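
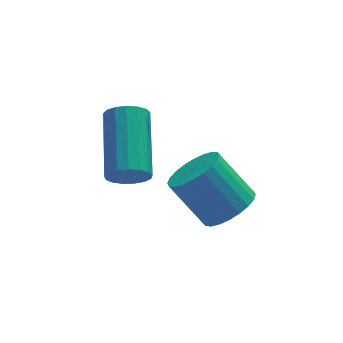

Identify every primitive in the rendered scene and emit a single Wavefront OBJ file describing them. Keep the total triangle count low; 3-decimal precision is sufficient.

v -3.626 -0.051 -1.565
v -3.389 -0.363 -1.06
v -2.996 1.539 -0.069
v -3.234 1.851 -0.575
v -3.145 -0.32 -1.24
v -2.752 1.582 -0.249
v -3.012 -0.215 -1.495
v -2.619 1.687 -0.504
v -3.019 -0.072 -1.766
v -2.626 1.83 -0.775
v -3.165 0.075 -1.991
v -2.773 1.977 -1
v -3.417 0.194 -2.118
v -3.025 2.096 -1.128
v -3.717 0.256 -2.119
v -3.324 2.158 -1.129
v -3.996 0.248 -1.993
v -3.604 2.15 -1.003
v -4.191 0.172 -1.769
v -3.798 2.074 -0.779
v -4.256 0.044 -1.498
v -3.863 1.946 -0.508
v -4.177 -0.105 -1.243
v -3.784 1.797 -0.252
v -3.971 -0.242 -1.061
v -3.579 1.66 -0.071
v -3.687 -0.335 -0.995
v -3.294 1.567 -0.005
v -0.704 0.39 -4.004
v -0.112 0.061 -3.442
v -0.963 0.761 -2.135
v -1.556 1.09 -2.696
v 0.027 0.367 -3.515
v -0.824 1.066 -2.207
v 0.055 0.676 -3.662
v -0.797 1.375 -2.355
v -0.033 0.941 -3.861
v -0.884 1.641 -2.554
v -0.223 1.123 -4.082
v -1.074 1.822 -2.775
v -0.486 1.193 -4.291
v -1.338 1.892 -2.983
v -0.783 1.141 -4.456
v -1.634 1.84 -3.149
v -1.067 0.975 -4.553
v -1.919 1.674 -3.245
v -1.297 0.719 -4.565
v -2.148 1.419 -3.258
v -1.436 0.414 -4.493
v -2.287 1.113 -3.185
v -1.463 0.105 -4.345
v -2.315 0.804 -3.038
v -1.376 -0.161 -4.146
v -2.227 0.539 -2.839
v -1.186 -0.342 -3.925
v -2.037 0.357 -2.618
v -0.922 -0.412 -3.717
v -1.774 0.287 -2.409
v -0.626 -0.36 -3.551
v -1.477 0.339 -2.244
v -0.341 -0.194 -3.455
v -1.193 0.505 -2.147
f 2 1 5
f 2 5 3
f 3 5 6
f 3 6 4
f 5 1 7
f 5 7 6
f 6 7 8
f 6 8 4
f 7 1 9
f 7 9 8
f 8 9 10
f 8 10 4
f 9 1 11
f 9 11 10
f 10 11 12
f 10 12 4
f 11 1 13
f 11 13 12
f 12 13 14
f 12 14 4
f 13 1 15
f 13 15 14
f 14 15 16
f 14 16 4
f 15 1 17
f 15 17 16
f 16 17 18
f 16 18 4
f 17 1 19
f 17 19 18
f 18 19 20
f 18 20 4
f 19 1 21
f 19 21 20
f 20 21 22
f 20 22 4
f 21 1 23
f 21 23 22
f 22 23 24
f 22 24 4
f 23 1 25
f 23 25 24
f 24 25 26
f 24 26 4
f 25 1 27
f 25 27 26
f 26 27 28
f 26 28 4
f 27 1 2
f 27 2 28
f 28 2 3
f 28 3 4
f 30 29 33
f 30 33 31
f 31 33 34
f 31 34 32
f 33 29 35
f 33 35 34
f 34 35 36
f 34 36 32
f 35 29 37
f 35 37 36
f 36 37 38
f 36 38 32
f 37 29 39
f 37 39 38
f 38 39 40
f 38 40 32
f 39 29 41
f 39 41 40
f 40 41 42
f 40 42 32
f 41 29 43
f 41 43 42
f 42 43 44
f 42 44 32
f 43 29 45
f 43 45 44
f 44 45 46
f 44 46 32
f 45 29 47
f 45 47 46
f 46 47 48
f 46 48 32
f 47 29 49
f 47 49 48
f 48 49 50
f 48 50 32
f 49 29 51
f 49 51 50
f 50 51 52
f 50 52 32
f 51 29 53
f 51 53 52
f 52 53 54
f 52 54 32
f 53 29 55
f 53 55 54
f 54 55 56
f 54 56 32
f 55 29 57
f 55 57 56
f 56 57 58
f 56 58 32
f 57 29 59
f 57 59 58
f 58 59 60
f 58 60 32
f 59 29 61
f 59 61 60
f 60 61 62
f 60 62 32
f 61 29 30
f 61 30 62
f 62 30 31
f 62 31 32



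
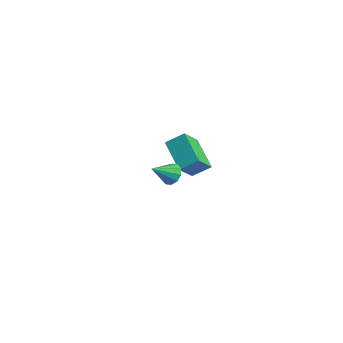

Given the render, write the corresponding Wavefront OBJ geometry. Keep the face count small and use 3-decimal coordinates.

v -5.321 0.744 -4.014
v -4.909 1.618 -3.355
v -3.578 0.791 -5.165
v -3.166 1.666 -4.506
v -4.714 -0.206 -3.134
v -4.302 0.669 -2.475
v -2.971 -0.158 -4.285
v -2.559 0.716 -3.626
v 2.108 -2.582 -1.832
v 2.425 -2.248 -1.374
v 2.312 -3.658 -1.188
v 2.037 -2.26 -1.272
v 1.675 -2.396 -1.383
v 1.479 -2.603 -1.667
v 1.523 -2.802 -2.013
v 1.79 -2.917 -2.29
v 2.179 -2.904 -2.392
v 2.54 -2.768 -2.28
v 2.736 -2.562 -1.997
v 2.692 -2.363 -1.651
f 2 4 1
f 5 2 1
f 1 4 3
f 3 5 1
f 2 8 4
f 6 2 5
f 6 8 2
f 4 8 3
f 7 5 3
f 3 8 7
f 7 6 5
f 8 6 7
f 10 9 12
f 10 12 11
f 12 9 13
f 12 13 11
f 13 9 14
f 13 14 11
f 14 9 15
f 14 15 11
f 15 9 16
f 15 16 11
f 16 9 17
f 16 17 11
f 17 9 18
f 17 18 11
f 18 9 19
f 18 19 11
f 19 9 20
f 19 20 11
f 20 9 10
f 20 10 11



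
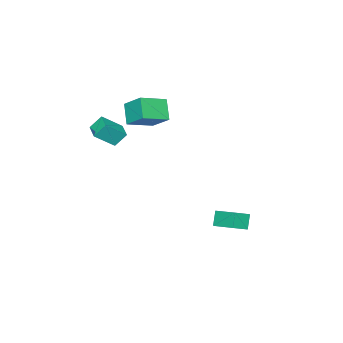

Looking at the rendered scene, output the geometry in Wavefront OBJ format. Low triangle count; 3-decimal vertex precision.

v -1.256 -3.644 0.222
v -1.707 -3.235 0.951
v -0.663 -2.843 0.139
v -1.114 -2.434 0.868
v -0.346 -4.226 1.112
v -0.797 -3.817 1.841
v 0.247 -3.425 1.029
v -0.204 -3.016 1.758
v -3.734 -2.922 0.179
v -4.372 -3.619 1.143
v -3.622 -1.746 1.103
v -4.26 -2.443 2.067
v -2.32 -3.477 0.713
v -2.958 -4.174 1.677
v -2.208 -2.301 1.637
v -2.846 -2.998 2.601
v -2.283 2.295 -3.396
v -2.117 3.645 -2.891
v -3.136 2.567 -3.841
v -2.97 3.916 -3.337
v -1.81 2.524 -4.163
v -1.644 3.873 -3.659
v -2.663 2.795 -4.609
v -2.497 4.145 -4.104
f 2 4 1
f 5 2 1
f 1 4 3
f 3 5 1
f 2 8 4
f 6 2 5
f 6 8 2
f 4 8 3
f 7 5 3
f 3 8 7
f 7 6 5
f 8 6 7
f 10 12 9
f 13 10 9
f 9 12 11
f 11 13 9
f 10 16 12
f 14 10 13
f 14 16 10
f 12 16 11
f 15 13 11
f 11 16 15
f 15 14 13
f 16 14 15
f 18 20 17
f 21 18 17
f 17 20 19
f 19 21 17
f 18 24 20
f 22 18 21
f 22 24 18
f 20 24 19
f 23 21 19
f 19 24 23
f 23 22 21
f 24 22 23



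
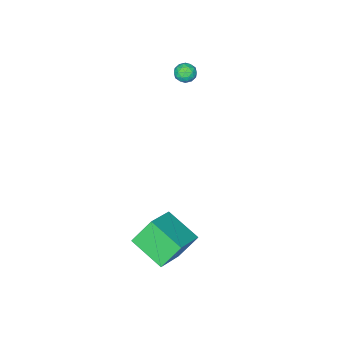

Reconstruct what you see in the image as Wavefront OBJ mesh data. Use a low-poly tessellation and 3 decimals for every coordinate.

v 1.385 2.858 -2.193
v 3.167 3.402 -1.247
v 1.233 4.828 -3.041
v 3.015 5.372 -2.095
v 2.285 2.328 -3.585
v 4.067 2.872 -2.639
v 2.133 4.298 -4.433
v 3.915 4.842 -3.487
v -3.638 -0.952 2.672
v -3.332 -1.292 3.151
v -4.588 -1.248 3.069
v -4.282 -1.588 3.548
v -4.259 -0.926 3.545
v -3.671 -0.743 3.299
v -4.249 -1.797 2.921
v -3.661 -1.614 2.675
v -3.71 -1.814 3.305
v -3.716 -1.276 3.691
v -4.204 -1.264 2.529
v -4.21 -0.726 2.915
v -3.401 -1.097 2.876
v -4.519 -1.443 3.344
v -4.505 -1.054 3.341
v -4.325 -1.254 3.623
v -3.601 -0.774 2.964
v -3.421 -0.973 3.245
v -3.966 -0.758 3.477
v -4.499 -1.567 2.975
v -4.319 -1.766 3.256
v -3.595 -1.286 2.597
v -3.415 -1.486 2.879
v -3.954 -1.782 2.743
v -3.444 -1.603 3.249
v -4.002 -1.777 3.482
v -3.983 -1.9 3.113
v -3.637 -1.792 2.969
v -3.447 -1.286 3.475
v -4.006 -1.46 3.709
v -3.992 -1.071 3.707
v -3.647 -0.964 3.563
v -3.669 -1.593 3.566
v -3.914 -1.08 2.511
v -4.473 -1.254 2.745
v -4.273 -1.576 2.657
v -3.928 -1.469 2.513
v -3.918 -0.763 2.738
v -4.476 -0.937 2.971
v -4.283 -0.748 3.251
v -3.937 -0.64 3.107
v -4.251 -0.947 2.654
f 2 4 1
f 5 2 1
f 1 4 3
f 3 5 1
f 2 8 4
f 6 2 5
f 6 8 2
f 4 8 3
f 7 5 3
f 3 8 7
f 7 6 5
f 8 6 7
f 9 46 25
f 46 20 49
f 25 49 14
f 46 49 25
f 9 25 21
f 25 14 26
f 21 26 10
f 25 26 21
f 9 21 30
f 21 10 31
f 30 31 16
f 21 31 30
f 9 30 42
f 30 16 45
f 42 45 19
f 30 45 42
f 9 42 46
f 42 19 50
f 46 50 20
f 42 50 46
f 10 26 37
f 26 14 40
f 37 40 18
f 26 40 37
f 14 49 27
f 49 20 48
f 27 48 13
f 49 48 27
f 20 50 47
f 50 19 43
f 47 43 11
f 50 43 47
f 19 45 44
f 45 16 32
f 44 32 15
f 45 32 44
f 16 31 36
f 31 10 33
f 36 33 17
f 31 33 36
f 12 38 24
f 38 18 39
f 24 39 13
f 38 39 24
f 12 24 22
f 24 13 23
f 22 23 11
f 24 23 22
f 12 22 29
f 22 11 28
f 29 28 15
f 22 28 29
f 12 29 34
f 29 15 35
f 34 35 17
f 29 35 34
f 12 34 38
f 34 17 41
f 38 41 18
f 34 41 38
f 13 39 27
f 39 18 40
f 27 40 14
f 39 40 27
f 11 23 47
f 23 13 48
f 47 48 20
f 23 48 47
f 15 28 44
f 28 11 43
f 44 43 19
f 28 43 44
f 17 35 36
f 35 15 32
f 36 32 16
f 35 32 36
f 18 41 37
f 41 17 33
f 37 33 10
f 41 33 37



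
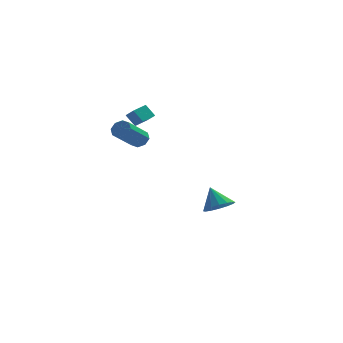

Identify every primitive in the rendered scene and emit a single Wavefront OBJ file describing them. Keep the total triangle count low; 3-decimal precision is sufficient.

v 3.493 2.934 -3.86
v 4.224 3.509 -3.839
v 2.947 3.586 -2.66
v 3.896 3.734 -4.111
v 3.46 3.745 -4.315
v 3.033 3.538 -4.397
v 2.729 3.17 -4.335
v 2.63 2.739 -4.146
v 2.762 2.36 -3.88
v 3.089 2.135 -3.609
v 3.525 2.124 -3.405
v 3.952 2.33 -3.323
v 4.256 2.698 -3.384
v 4.356 3.13 -3.573
v -0.368 -2.28 2.859
v -0.041 -2.704 2.611
v -0.865 -3.984 3.713
v -1.192 -3.56 3.961
v 0.158 -2.521 2.972
v -0.666 -3.801 4.075
v 0.05 -2.197 3.267
v -0.774 -3.477 4.37
v -0.304 -1.921 3.323
v -1.128 -3.202 4.425
v -0.695 -1.856 3.107
v -1.519 -3.136 4.209
v -0.894 -2.039 2.745
v -1.718 -3.319 3.848
v -0.786 -2.363 2.45
v -1.61 -3.643 3.553
v -0.432 -2.638 2.395
v -1.256 -3.919 3.497
v -0.671 3.086 2.36
v -1.198 3.311 3.067
v -1.139 3.57 1.857
v -1.665 3.796 2.564
v -0.075 3.864 2.556
v -0.601 4.09 3.263
v -0.542 4.349 2.053
v -1.069 4.574 2.76
f 2 1 4
f 2 4 3
f 4 1 5
f 4 5 3
f 5 1 6
f 5 6 3
f 6 1 7
f 6 7 3
f 7 1 8
f 7 8 3
f 8 1 9
f 8 9 3
f 9 1 10
f 9 10 3
f 10 1 11
f 10 11 3
f 11 1 12
f 11 12 3
f 12 1 13
f 12 13 3
f 13 1 14
f 13 14 3
f 14 1 2
f 14 2 3
f 16 15 19
f 16 19 17
f 17 19 20
f 17 20 18
f 19 15 21
f 19 21 20
f 20 21 22
f 20 22 18
f 21 15 23
f 21 23 22
f 22 23 24
f 22 24 18
f 23 15 25
f 23 25 24
f 24 25 26
f 24 26 18
f 25 15 27
f 25 27 26
f 26 27 28
f 26 28 18
f 27 15 29
f 27 29 28
f 28 29 30
f 28 30 18
f 29 15 31
f 29 31 30
f 30 31 32
f 30 32 18
f 31 15 16
f 31 16 32
f 32 16 17
f 32 17 18
f 34 36 33
f 37 34 33
f 33 36 35
f 35 37 33
f 34 40 36
f 38 34 37
f 38 40 34
f 36 40 35
f 39 37 35
f 35 40 39
f 39 38 37
f 40 38 39



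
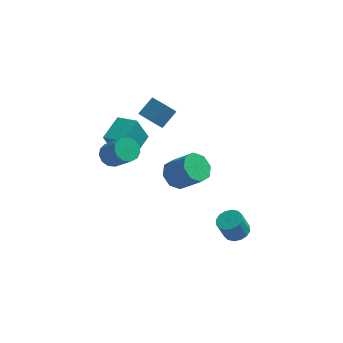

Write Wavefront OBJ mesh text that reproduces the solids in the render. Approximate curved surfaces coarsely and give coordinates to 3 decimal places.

v -4.276 2.632 -1.284
v -4.878 2.316 0.361
v -3.671 4.179 -0.766
v -4.273 3.862 0.88
v -3.087 2.058 -0.96
v -3.689 1.741 0.686
v -2.482 3.604 -0.441
v -3.084 3.288 1.204
v 3.234 -3.363 -1.736
v 3.815 -3.838 -1.621
v 3.408 -4.053 -0.448
v 2.826 -3.577 -0.564
v 3.949 -3.485 -1.51
v 3.542 -3.699 -0.338
v 3.891 -3.099 -1.46
v 3.483 -3.314 -0.287
v 3.656 -2.784 -1.484
v 3.249 -2.998 -0.311
v 3.309 -2.624 -1.575
v 2.902 -2.838 -0.402
v 2.941 -2.662 -1.71
v 2.534 -2.876 -0.537
v 2.652 -2.887 -1.852
v 2.245 -3.102 -0.679
v 2.518 -3.241 -1.962
v 2.111 -3.455 -0.79
v 2.577 -3.626 -2.013
v 2.169 -3.841 -0.84
v 2.811 -3.942 -1.989
v 2.404 -4.156 -0.816
v 3.158 -4.102 -1.898
v 2.751 -4.316 -0.725
v 3.526 -4.064 -1.763
v 3.119 -4.278 -0.59
v -0.863 3.393 -3.585
v -0.166 4.008 -4.005
v 1.1 3.482 -2.676
v 0.403 2.867 -2.255
v -0.591 4.368 -3.458
v 0.675 3.842 -2.129
v -1.176 4.157 -2.986
v 0.091 3.631 -1.656
v -1.577 3.498 -2.864
v -0.31 2.973 -1.534
v -1.56 2.778 -3.164
v -0.294 2.252 -1.835
v -1.135 2.418 -3.711
v 0.131 1.892 -2.382
v -0.551 2.629 -4.184
v 0.716 2.103 -2.854
v -0.15 3.287 -4.306
v 1.117 2.762 -2.976
v -3.892 -0.692 1.653
v -3.23 -0.479 1.28
v -2.245 -1.274 2.574
v -2.908 -1.488 2.947
v -3.329 -0.147 1.559
v -2.344 -0.942 2.853
v -3.607 0.012 1.869
v -2.622 -0.783 3.162
v -3.976 -0.053 2.109
v -2.991 -0.848 3.403
v -4.318 -0.321 2.205
v -3.333 -1.116 3.499
v -4.525 -0.707 2.126
v -3.54 -1.502 3.42
v -4.531 -1.088 1.896
v -3.546 -1.883 3.19
v -4.335 -1.344 1.59
v -3.35 -2.139 2.883
v -3.998 -1.393 1.303
v -3.013 -2.188 2.597
v -3.627 -1.219 1.128
v -2.642 -2.014 2.421
v -3.341 -0.879 1.119
v -2.356 -1.674 2.413
v -2.667 1.098 3.785
v -2.008 1.902 4.567
v -2.053 1.34 3.02
v -1.395 2.143 3.802
v -1.865 0.117 4.118
v -1.207 0.92 4.9
v -1.252 0.358 3.353
v -0.593 1.162 4.135
f 2 4 1
f 5 2 1
f 1 4 3
f 3 5 1
f 2 8 4
f 6 2 5
f 6 8 2
f 4 8 3
f 7 5 3
f 3 8 7
f 7 6 5
f 8 6 7
f 10 9 13
f 10 13 11
f 11 13 14
f 11 14 12
f 13 9 15
f 13 15 14
f 14 15 16
f 14 16 12
f 15 9 17
f 15 17 16
f 16 17 18
f 16 18 12
f 17 9 19
f 17 19 18
f 18 19 20
f 18 20 12
f 19 9 21
f 19 21 20
f 20 21 22
f 20 22 12
f 21 9 23
f 21 23 22
f 22 23 24
f 22 24 12
f 23 9 25
f 23 25 24
f 24 25 26
f 24 26 12
f 25 9 27
f 25 27 26
f 26 27 28
f 26 28 12
f 27 9 29
f 27 29 28
f 28 29 30
f 28 30 12
f 29 9 31
f 29 31 30
f 30 31 32
f 30 32 12
f 31 9 33
f 31 33 32
f 32 33 34
f 32 34 12
f 33 9 10
f 33 10 34
f 34 10 11
f 34 11 12
f 36 35 39
f 36 39 37
f 37 39 40
f 37 40 38
f 39 35 41
f 39 41 40
f 40 41 42
f 40 42 38
f 41 35 43
f 41 43 42
f 42 43 44
f 42 44 38
f 43 35 45
f 43 45 44
f 44 45 46
f 44 46 38
f 45 35 47
f 45 47 46
f 46 47 48
f 46 48 38
f 47 35 49
f 47 49 48
f 48 49 50
f 48 50 38
f 49 35 51
f 49 51 50
f 50 51 52
f 50 52 38
f 51 35 36
f 51 36 52
f 52 36 37
f 52 37 38
f 54 53 57
f 54 57 55
f 55 57 58
f 55 58 56
f 57 53 59
f 57 59 58
f 58 59 60
f 58 60 56
f 59 53 61
f 59 61 60
f 60 61 62
f 60 62 56
f 61 53 63
f 61 63 62
f 62 63 64
f 62 64 56
f 63 53 65
f 63 65 64
f 64 65 66
f 64 66 56
f 65 53 67
f 65 67 66
f 66 67 68
f 66 68 56
f 67 53 69
f 67 69 68
f 68 69 70
f 68 70 56
f 69 53 71
f 69 71 70
f 70 71 72
f 70 72 56
f 71 53 73
f 71 73 72
f 72 73 74
f 72 74 56
f 73 53 75
f 73 75 74
f 74 75 76
f 74 76 56
f 75 53 54
f 75 54 76
f 76 54 55
f 76 55 56
f 78 80 77
f 81 78 77
f 77 80 79
f 79 81 77
f 78 84 80
f 82 78 81
f 82 84 78
f 80 84 79
f 83 81 79
f 79 84 83
f 83 82 81
f 84 82 83



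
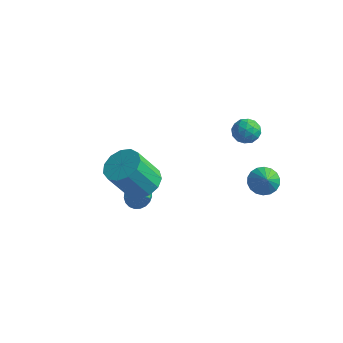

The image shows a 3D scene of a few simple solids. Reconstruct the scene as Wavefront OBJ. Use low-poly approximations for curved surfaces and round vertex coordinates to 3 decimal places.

v -2.535 0.428 -3.892
v -3.579 -0.055 -2.898
v -2.916 1.536 -3.753
v -3.96 1.053 -2.759
v -1.74 0.587 -2.981
v -2.784 0.104 -1.987
v -2.121 1.695 -2.842
v -3.165 1.212 -1.848
v 2.528 2.273 1.899
v 3.06 2.821 2.134
v 2.9 1.499 2.866
v 3.432 2.047 3.101
v 2.65 2.188 3.184
v 2.42 2.666 2.586
v 3.54 1.654 2.414
v 3.31 2.132 1.816
v 3.685 2.439 2.452
v 3.135 2.769 2.928
v 2.825 1.551 2.072
v 2.275 1.881 2.548
v 2.761 2.615 1.932
v 3.199 1.705 3.068
v 2.739 1.788 3.117
v 3.051 2.11 3.255
v 2.385 2.524 2.198
v 2.698 2.846 2.336
v 2.456 2.474 2.953
v 3.262 1.474 2.664
v 3.575 1.796 2.802
v 2.909 2.21 1.745
v 3.221 2.532 1.883
v 3.504 1.846 2.047
v 3.442 2.713 2.257
v 3.66 2.258 2.825
v 3.724 2.026 2.421
v 3.589 2.308 2.07
v 3.118 2.906 2.536
v 3.337 2.452 3.105
v 2.877 2.534 3.153
v 2.742 2.815 2.802
v 3.486 2.682 2.723
v 2.623 1.868 1.895
v 2.842 1.414 2.464
v 3.218 1.505 2.198
v 3.083 1.786 1.847
v 2.3 2.062 2.175
v 2.518 1.607 2.743
v 2.371 2.012 2.93
v 2.236 2.294 2.579
v 2.474 1.638 2.277
v -1.724 -0.698 -2.899
v -1.401 -0.993 -3.604
v -0.716 -1.162 -2.241
v -1.264 -0.676 -3.589
v -1.208 -0.363 -3.455
v -1.24 -0.108 -3.225
v -1.357 0.045 -2.938
v -1.537 0.07 -2.645
v -1.749 -0.039 -2.395
v -1.957 -0.261 -2.233
v -2.125 -0.559 -2.185
v -2.223 -0.88 -2.261
v -2.236 -1.171 -2.447
v -2.16 -1.38 -2.711
v -2.008 -1.47 -3.008
v -1.808 -1.428 -3.285
v -1.593 -1.259 -3.496
v -0.405 -2.283 0.222
v 0.076 -1.49 0.775
v -0.633 -2.324 2.59
v -1.115 -3.117 2.038
v -0.485 -1.293 0.646
v -1.194 -2.127 2.461
v -1.021 -1.41 0.383
v -1.73 -2.244 2.198
v -1.361 -1.805 0.068
v -2.071 -2.638 1.884
v -1.398 -2.351 -0.197
v -2.108 -3.185 1.618
v -1.12 -2.876 -0.329
v -1.83 -3.71 1.486
v -0.615 -3.213 -0.286
v -1.324 -4.046 1.529
v -0.043 -3.254 -0.082
v -0.753 -4.088 1.733
v 0.414 -2.987 0.219
v -0.296 -3.821 2.034
v 0.61 -2.497 0.521
v -0.099 -3.331 2.336
v 0.485 -1.939 0.728
v -0.225 -2.773 2.544
v 3.248 3.738 -2.873
v 4.028 4.076 -3.1
v 3.772 3.122 -1.987
v 3.893 4.336 -2.84
v 3.63 4.477 -2.586
v 3.291 4.472 -2.39
v 2.944 4.321 -2.289
v 2.657 4.055 -2.304
v 2.487 3.726 -2.432
v 2.468 3.4 -2.647
v 2.603 3.14 -2.907
v 2.866 2.999 -3.161
v 3.205 3.004 -3.357
v 3.552 3.154 -3.458
v 3.839 3.42 -3.443
v 4.009 3.749 -3.315
f 2 4 1
f 5 2 1
f 1 4 3
f 3 5 1
f 2 8 4
f 6 2 5
f 6 8 2
f 4 8 3
f 7 5 3
f 3 8 7
f 7 6 5
f 8 6 7
f 9 46 25
f 46 20 49
f 25 49 14
f 46 49 25
f 9 25 21
f 25 14 26
f 21 26 10
f 25 26 21
f 9 21 30
f 21 10 31
f 30 31 16
f 21 31 30
f 9 30 42
f 30 16 45
f 42 45 19
f 30 45 42
f 9 42 46
f 42 19 50
f 46 50 20
f 42 50 46
f 10 26 37
f 26 14 40
f 37 40 18
f 26 40 37
f 14 49 27
f 49 20 48
f 27 48 13
f 49 48 27
f 20 50 47
f 50 19 43
f 47 43 11
f 50 43 47
f 19 45 44
f 45 16 32
f 44 32 15
f 45 32 44
f 16 31 36
f 31 10 33
f 36 33 17
f 31 33 36
f 12 38 24
f 38 18 39
f 24 39 13
f 38 39 24
f 12 24 22
f 24 13 23
f 22 23 11
f 24 23 22
f 12 22 29
f 22 11 28
f 29 28 15
f 22 28 29
f 12 29 34
f 29 15 35
f 34 35 17
f 29 35 34
f 12 34 38
f 34 17 41
f 38 41 18
f 34 41 38
f 13 39 27
f 39 18 40
f 27 40 14
f 39 40 27
f 11 23 47
f 23 13 48
f 47 48 20
f 23 48 47
f 15 28 44
f 28 11 43
f 44 43 19
f 28 43 44
f 17 35 36
f 35 15 32
f 36 32 16
f 35 32 36
f 18 41 37
f 41 17 33
f 37 33 10
f 41 33 37
f 52 51 54
f 52 54 53
f 54 51 55
f 54 55 53
f 55 51 56
f 55 56 53
f 56 51 57
f 56 57 53
f 57 51 58
f 57 58 53
f 58 51 59
f 58 59 53
f 59 51 60
f 59 60 53
f 60 51 61
f 60 61 53
f 61 51 62
f 61 62 53
f 62 51 63
f 62 63 53
f 63 51 64
f 63 64 53
f 64 51 65
f 64 65 53
f 65 51 66
f 65 66 53
f 66 51 67
f 66 67 53
f 67 51 52
f 67 52 53
f 69 68 72
f 69 72 70
f 70 72 73
f 70 73 71
f 72 68 74
f 72 74 73
f 73 74 75
f 73 75 71
f 74 68 76
f 74 76 75
f 75 76 77
f 75 77 71
f 76 68 78
f 76 78 77
f 77 78 79
f 77 79 71
f 78 68 80
f 78 80 79
f 79 80 81
f 79 81 71
f 80 68 82
f 80 82 81
f 81 82 83
f 81 83 71
f 82 68 84
f 82 84 83
f 83 84 85
f 83 85 71
f 84 68 86
f 84 86 85
f 85 86 87
f 85 87 71
f 86 68 88
f 86 88 87
f 87 88 89
f 87 89 71
f 88 68 90
f 88 90 89
f 89 90 91
f 89 91 71
f 90 68 69
f 90 69 91
f 91 69 70
f 91 70 71
f 93 92 95
f 93 95 94
f 95 92 96
f 95 96 94
f 96 92 97
f 96 97 94
f 97 92 98
f 97 98 94
f 98 92 99
f 98 99 94
f 99 92 100
f 99 100 94
f 100 92 101
f 100 101 94
f 101 92 102
f 101 102 94
f 102 92 103
f 102 103 94
f 103 92 104
f 103 104 94
f 104 92 105
f 104 105 94
f 105 92 106
f 105 106 94
f 106 92 107
f 106 107 94
f 107 92 93
f 107 93 94



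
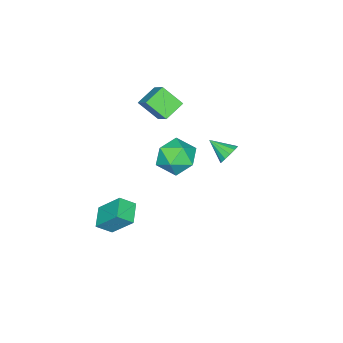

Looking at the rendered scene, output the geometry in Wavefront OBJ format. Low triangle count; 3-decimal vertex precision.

v 2.853 2.192 3.369
v 3.369 1.513 2.512
v 2.071 0.587 4.168
v 2.587 -0.092 3.311
v 3.272 0.448 4.149
v 3.755 1.44 3.655
v 1.685 0.66 3.025
v 2.168 1.652 2.531
v 2.648 0.567 2.299
v 3.628 0.435 2.994
v 1.812 1.665 3.686
v 2.792 1.533 4.381
v 1.23 3.315 3.62
v 1.613 3.621 4.091
v 1.35 2.145 4.28
v 1.25 3.651 4.211
v 0.88 3.575 4.142
v 0.622 3.416 3.908
v 0.557 3.225 3.582
v 0.706 3.063 3.268
v 1.02 2.981 3.066
v 1.402 3.006 3.039
v 1.729 3.128 3.197
v 1.897 3.31 3.489
v 1.854 3.494 3.822
v 2.497 -3.206 -4.107
v 3.118 -3.822 -3.457
v 2.282 -1.914 -2.676
v 2.903 -2.531 -2.026
v 3.597 -2.549 -4.534
v 4.218 -3.166 -3.884
v 3.382 -1.258 -3.103
v 4.003 -1.874 -2.453
v -1.733 -4.773 1.638
v -2.941 -4.539 2.24
v -1.999 -3.599 0.646
v -3.207 -3.365 1.248
v -0.933 -3.615 2.792
v -2.141 -3.381 3.394
v -1.199 -2.441 1.8
v -2.407 -2.207 2.402
f 1 12 6
f 1 6 2
f 1 2 8
f 1 8 11
f 1 11 12
f 2 6 10
f 6 12 5
f 12 11 3
f 11 8 7
f 8 2 9
f 4 10 5
f 4 5 3
f 4 3 7
f 4 7 9
f 4 9 10
f 5 10 6
f 3 5 12
f 7 3 11
f 9 7 8
f 10 9 2
f 14 13 16
f 14 16 15
f 16 13 17
f 16 17 15
f 17 13 18
f 17 18 15
f 18 13 19
f 18 19 15
f 19 13 20
f 19 20 15
f 20 13 21
f 20 21 15
f 21 13 22
f 21 22 15
f 22 13 23
f 22 23 15
f 23 13 24
f 23 24 15
f 24 13 25
f 24 25 15
f 25 13 14
f 25 14 15
f 27 29 26
f 30 27 26
f 26 29 28
f 28 30 26
f 27 33 29
f 31 27 30
f 31 33 27
f 29 33 28
f 32 30 28
f 28 33 32
f 32 31 30
f 33 31 32
f 35 37 34
f 38 35 34
f 34 37 36
f 36 38 34
f 35 41 37
f 39 35 38
f 39 41 35
f 37 41 36
f 40 38 36
f 36 41 40
f 40 39 38
f 41 39 40



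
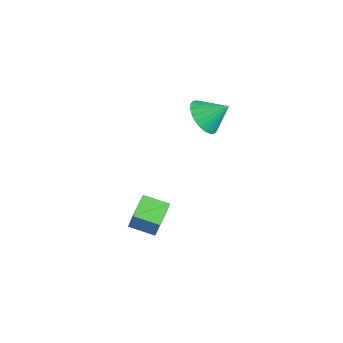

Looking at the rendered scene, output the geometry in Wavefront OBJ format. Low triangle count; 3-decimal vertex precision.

v 3.59 0.229 2.854
v 4.001 0.764 1.998
v 4.15 1.291 3.786
v 3.616 0.941 2.028
v 3.226 1.009 2.185
v 2.892 0.959 2.443
v 2.664 0.797 2.763
v 2.577 0.549 3.098
v 2.644 0.253 3.395
v 2.855 -0.047 3.61
v 3.178 -0.306 3.709
v 3.564 -0.482 3.679
v 3.953 -0.551 3.523
v 4.288 -0.5 3.264
v 4.516 -0.339 2.944
v 4.603 -0.091 2.609
v 4.536 0.206 2.312
v 4.324 0.506 2.097
v 3.995 -3.921 -4.07
v 4.258 -3.77 -3.064
v 2.646 -2.873 -3.874
v 2.908 -2.722 -2.869
v 4.812 -2.798 -4.451
v 5.074 -2.647 -3.446
v 3.462 -1.75 -4.256
v 3.725 -1.599 -3.25
f 2 1 4
f 2 4 3
f 4 1 5
f 4 5 3
f 5 1 6
f 5 6 3
f 6 1 7
f 6 7 3
f 7 1 8
f 7 8 3
f 8 1 9
f 8 9 3
f 9 1 10
f 9 10 3
f 10 1 11
f 10 11 3
f 11 1 12
f 11 12 3
f 12 1 13
f 12 13 3
f 13 1 14
f 13 14 3
f 14 1 15
f 14 15 3
f 15 1 16
f 15 16 3
f 16 1 17
f 16 17 3
f 17 1 18
f 17 18 3
f 18 1 2
f 18 2 3
f 20 22 19
f 23 20 19
f 19 22 21
f 21 23 19
f 20 26 22
f 24 20 23
f 24 26 20
f 22 26 21
f 25 23 21
f 21 26 25
f 25 24 23
f 26 24 25



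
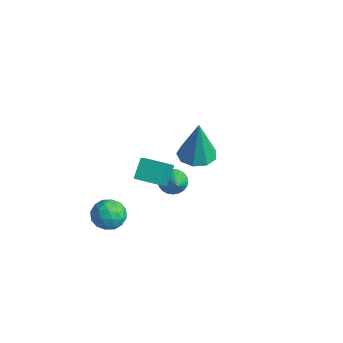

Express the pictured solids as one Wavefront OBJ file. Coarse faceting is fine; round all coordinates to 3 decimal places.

v 0.955 -0.325 1.18
v 1.227 -0.516 0.692
v 2.005 -0.875 1.98
v 1.319 -0.306 0.716
v 1.355 -0.099 0.81
v 1.33 0.073 0.96
v 1.249 0.185 1.144
v 1.122 0.219 1.334
v 0.97 0.17 1.5
v 0.816 0.046 1.617
v 0.683 -0.135 1.668
v 0.591 -0.345 1.644
v 0.555 -0.552 1.55
v 0.579 -0.724 1.399
v 0.661 -0.836 1.215
v 0.787 -0.87 1.026
v 0.939 -0.821 0.86
v 1.094 -0.697 0.743
v 1.191 -2.013 2.398
v 0.852 -1.454 3.101
v 2.101 -1.397 2.347
v 1.762 -0.838 3.05
v 1.598 -2.562 3.03
v 1.259 -2.003 3.733
v 2.508 -1.946 2.979
v 2.169 -1.387 3.682
v -2.468 3.266 -1.431
v -1.626 3.174 -1.504
v -2.292 3.234 0.631
v -1.763 3.738 -1.484
v -2.23 4.082 -1.439
v -2.808 4.044 -1.39
v -3.227 3.641 -1.361
v -3.291 3.063 -1.364
v -2.969 2.58 -1.399
v -2.413 2.418 -1.449
v -1.883 2.652 -1.49
v -1.595 -1.54 -1.264
v -1.205 -1.119 -1.788
v -1.595 -2.521 -2.052
v -1.205 -2.1 -2.576
v -0.856 -2.321 -1.917
v -0.856 -1.715 -1.43
v -1.944 -1.925 -2.41
v -1.944 -1.319 -1.923
v -1.42 -1.357 -2.497
v -0.747 -1.602 -2.192
v -2.053 -2.038 -1.648
v -1.38 -2.283 -1.343
v -1.4 -1.243 -1.457
v -1.4 -2.397 -2.383
v -1.195 -2.527 -1.996
v -0.965 -2.279 -2.304
v -1.195 -1.593 -1.246
v -0.965 -1.346 -1.554
v -0.76 -2.053 -1.63
v -1.835 -2.294 -2.286
v -1.605 -2.047 -2.594
v -1.835 -1.361 -1.536
v -1.605 -1.113 -1.844
v -2.04 -1.587 -2.21
v -1.297 -1.135 -2.182
v -1.297 -1.712 -2.645
v -1.732 -1.61 -2.547
v -1.732 -1.253 -2.261
v -0.902 -1.279 -2.002
v -0.902 -1.856 -2.466
v -0.697 -1.986 -2.078
v -0.696 -1.63 -1.792
v -1.028 -1.419 -2.419
v -1.898 -1.784 -1.374
v -1.898 -2.361 -1.838
v -2.104 -2.01 -2.048
v -2.103 -1.654 -1.762
v -1.503 -1.928 -1.195
v -1.503 -2.505 -1.658
v -1.068 -2.387 -1.579
v -1.068 -2.03 -1.293
v -1.772 -2.221 -1.421
f 2 1 4
f 2 4 3
f 4 1 5
f 4 5 3
f 5 1 6
f 5 6 3
f 6 1 7
f 6 7 3
f 7 1 8
f 7 8 3
f 8 1 9
f 8 9 3
f 9 1 10
f 9 10 3
f 10 1 11
f 10 11 3
f 11 1 12
f 11 12 3
f 12 1 13
f 12 13 3
f 13 1 14
f 13 14 3
f 14 1 15
f 14 15 3
f 15 1 16
f 15 16 3
f 16 1 17
f 16 17 3
f 17 1 18
f 17 18 3
f 18 1 2
f 18 2 3
f 20 22 19
f 23 20 19
f 19 22 21
f 21 23 19
f 20 26 22
f 24 20 23
f 24 26 20
f 22 26 21
f 25 23 21
f 21 26 25
f 25 24 23
f 26 24 25
f 28 27 30
f 28 30 29
f 30 27 31
f 30 31 29
f 31 27 32
f 31 32 29
f 32 27 33
f 32 33 29
f 33 27 34
f 33 34 29
f 34 27 35
f 34 35 29
f 35 27 36
f 35 36 29
f 36 27 37
f 36 37 29
f 37 27 28
f 37 28 29
f 38 75 54
f 75 49 78
f 54 78 43
f 75 78 54
f 38 54 50
f 54 43 55
f 50 55 39
f 54 55 50
f 38 50 59
f 50 39 60
f 59 60 45
f 50 60 59
f 38 59 71
f 59 45 74
f 71 74 48
f 59 74 71
f 38 71 75
f 71 48 79
f 75 79 49
f 71 79 75
f 39 55 66
f 55 43 69
f 66 69 47
f 55 69 66
f 43 78 56
f 78 49 77
f 56 77 42
f 78 77 56
f 49 79 76
f 79 48 72
f 76 72 40
f 79 72 76
f 48 74 73
f 74 45 61
f 73 61 44
f 74 61 73
f 45 60 65
f 60 39 62
f 65 62 46
f 60 62 65
f 41 67 53
f 67 47 68
f 53 68 42
f 67 68 53
f 41 53 51
f 53 42 52
f 51 52 40
f 53 52 51
f 41 51 58
f 51 40 57
f 58 57 44
f 51 57 58
f 41 58 63
f 58 44 64
f 63 64 46
f 58 64 63
f 41 63 67
f 63 46 70
f 67 70 47
f 63 70 67
f 42 68 56
f 68 47 69
f 56 69 43
f 68 69 56
f 40 52 76
f 52 42 77
f 76 77 49
f 52 77 76
f 44 57 73
f 57 40 72
f 73 72 48
f 57 72 73
f 46 64 65
f 64 44 61
f 65 61 45
f 64 61 65
f 47 70 66
f 70 46 62
f 66 62 39
f 70 62 66



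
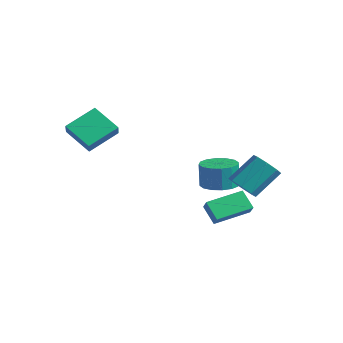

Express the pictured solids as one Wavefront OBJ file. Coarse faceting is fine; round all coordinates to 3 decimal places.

v 1.303 0.349 -2.979
v 0.382 0.443 -2.169
v 1.834 2.293 -2.6
v 0.914 2.386 -1.789
v 1.846 0.074 -2.331
v 0.926 0.167 -1.52
v 2.378 2.017 -1.951
v 1.457 2.111 -1.141
v -2.954 -4.128 1.968
v -4.452 -4.414 2.886
v -2.767 -2.431 2.802
v -4.265 -2.717 3.72
v -2.455 -4.523 2.66
v -3.953 -4.809 3.578
v -2.268 -2.826 3.494
v -3.766 -3.112 4.412
v -0.636 2.423 -1.654
v 0.385 2.358 -1.532
v 0.216 2.433 -0.084
v -0.804 2.497 -0.206
v 0.283 2.88 -1.571
v 0.115 2.955 -0.122
v -0.065 3.279 -1.632
v -0.233 3.354 -0.184
v -0.565 3.449 -1.699
v -0.734 3.524 -0.251
v -1.085 3.344 -1.754
v -1.254 3.419 -0.306
v -1.484 2.992 -1.783
v -1.653 3.067 -0.334
v -1.656 2.487 -1.776
v -1.825 2.562 -0.328
v -1.555 1.965 -1.738
v -1.723 2.04 -0.289
v -1.207 1.566 -1.676
v -1.375 1.641 -0.228
v -0.706 1.396 -1.609
v -0.875 1.471 -0.161
v -0.186 1.501 -1.554
v -0.355 1.576 -0.106
v 0.213 1.853 -1.526
v 0.044 1.928 -0.077
v 2.428 1.188 -0.215
v 3.112 1.484 -0.683
v 3.376 2.909 0.608
v 2.692 2.612 1.075
v 2.529 1.764 -0.872
v 2.794 3.189 0.418
v 1.887 1.707 -0.677
v 2.152 3.131 0.613
v 1.562 1.345 -0.211
v 1.826 2.769 1.079
v 1.744 0.891 0.252
v 2.008 2.316 1.543
v 2.326 0.611 0.442
v 2.591 2.036 1.732
v 2.968 0.669 0.247
v 3.233 2.093 1.537
v 3.294 1.031 -0.219
v 3.558 2.455 1.071
f 2 4 1
f 5 2 1
f 1 4 3
f 3 5 1
f 2 8 4
f 6 2 5
f 6 8 2
f 4 8 3
f 7 5 3
f 3 8 7
f 7 6 5
f 8 6 7
f 10 12 9
f 13 10 9
f 9 12 11
f 11 13 9
f 10 16 12
f 14 10 13
f 14 16 10
f 12 16 11
f 15 13 11
f 11 16 15
f 15 14 13
f 16 14 15
f 18 17 21
f 18 21 19
f 19 21 22
f 19 22 20
f 21 17 23
f 21 23 22
f 22 23 24
f 22 24 20
f 23 17 25
f 23 25 24
f 24 25 26
f 24 26 20
f 25 17 27
f 25 27 26
f 26 27 28
f 26 28 20
f 27 17 29
f 27 29 28
f 28 29 30
f 28 30 20
f 29 17 31
f 29 31 30
f 30 31 32
f 30 32 20
f 31 17 33
f 31 33 32
f 32 33 34
f 32 34 20
f 33 17 35
f 33 35 34
f 34 35 36
f 34 36 20
f 35 17 37
f 35 37 36
f 36 37 38
f 36 38 20
f 37 17 39
f 37 39 38
f 38 39 40
f 38 40 20
f 39 17 41
f 39 41 40
f 40 41 42
f 40 42 20
f 41 17 18
f 41 18 42
f 42 18 19
f 42 19 20
f 44 43 47
f 44 47 45
f 45 47 48
f 45 48 46
f 47 43 49
f 47 49 48
f 48 49 50
f 48 50 46
f 49 43 51
f 49 51 50
f 50 51 52
f 50 52 46
f 51 43 53
f 51 53 52
f 52 53 54
f 52 54 46
f 53 43 55
f 53 55 54
f 54 55 56
f 54 56 46
f 55 43 57
f 55 57 56
f 56 57 58
f 56 58 46
f 57 43 59
f 57 59 58
f 58 59 60
f 58 60 46
f 59 43 44
f 59 44 60
f 60 44 45
f 60 45 46



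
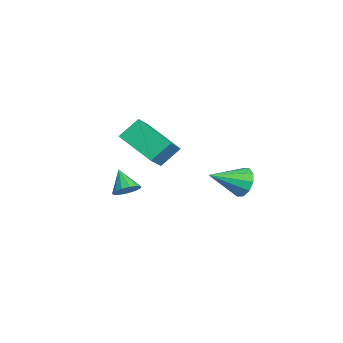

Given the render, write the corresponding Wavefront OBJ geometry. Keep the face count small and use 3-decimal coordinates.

v 2.058 3.869 1.997
v 2.728 3.762 1.502
v 2.382 2.271 2.783
v 2.885 4.005 1.934
v 2.725 4.197 2.389
v 2.311 4.263 2.695
v 1.8 4.179 2.734
v 1.388 3.977 2.492
v 1.232 3.733 2.061
v 1.391 3.542 1.606
v 1.805 3.475 1.3
v 2.316 3.559 1.26
v -0.871 -0.986 0.09
v -0.406 -0.889 0.605
v -1.789 -1.254 0.97
v -0.573 -0.538 0.537
v -0.834 -0.329 0.328
v -1.107 -0.329 0.043
v -1.304 -0.538 -0.227
v -1.364 -0.889 -0.396
v -1.268 -1.271 -0.411
v -1.045 -1.563 -0.267
v -0.767 -1.671 -0.009
v -0.521 -1.563 0.28
v -0.387 -1.271 0.509
v -3.222 -1.082 2.367
v -3.547 -0.105 3.27
v -4.456 -0.457 1.247
v -4.781 0.52 2.15
v -1.739 0.24 1.47
v -2.064 1.217 2.373
v -2.973 0.865 0.35
v -3.298 1.842 1.253
f 2 1 4
f 2 4 3
f 4 1 5
f 4 5 3
f 5 1 6
f 5 6 3
f 6 1 7
f 6 7 3
f 7 1 8
f 7 8 3
f 8 1 9
f 8 9 3
f 9 1 10
f 9 10 3
f 10 1 11
f 10 11 3
f 11 1 12
f 11 12 3
f 12 1 2
f 12 2 3
f 14 13 16
f 14 16 15
f 16 13 17
f 16 17 15
f 17 13 18
f 17 18 15
f 18 13 19
f 18 19 15
f 19 13 20
f 19 20 15
f 20 13 21
f 20 21 15
f 21 13 22
f 21 22 15
f 22 13 23
f 22 23 15
f 23 13 24
f 23 24 15
f 24 13 25
f 24 25 15
f 25 13 14
f 25 14 15
f 27 29 26
f 30 27 26
f 26 29 28
f 28 30 26
f 27 33 29
f 31 27 30
f 31 33 27
f 29 33 28
f 32 30 28
f 28 33 32
f 32 31 30
f 33 31 32



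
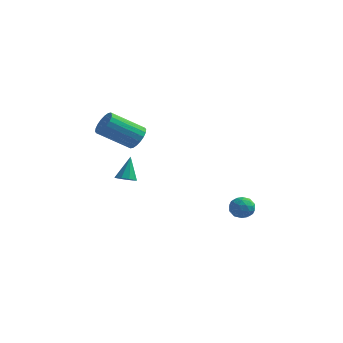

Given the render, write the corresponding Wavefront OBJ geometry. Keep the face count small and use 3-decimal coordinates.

v -1.119 -0.079 -0.522
v -0.766 -0.457 -0.282
v -1.161 0.659 0.702
v -0.561 -0.169 -0.449
v -0.618 0.16 -0.649
v -0.909 0.378 -0.79
v -1.299 0.381 -0.806
v -1.604 0.17 -0.689
v -1.683 -0.159 -0.493
v -1.498 -0.45 -0.312
v -1.135 -0.567 -0.228
v 3.312 4.303 -3.222
v 4.034 4.283 -3.291
v 3.246 3.197 -3.609
v 3.968 3.177 -3.678
v 3.667 3.202 -3.019
v 3.708 3.886 -2.779
v 3.572 3.594 -4.121
v 3.613 4.278 -3.881
v 4.195 3.845 -3.846
v 4.253 3.603 -3.165
v 3.027 3.877 -3.735
v 3.085 3.635 -3.054
v 3.679 4.39 -3.222
v 3.601 3.09 -3.678
v 3.424 3.105 -3.29
v 3.848 3.093 -3.33
v 3.487 4.157 -2.921
v 3.912 4.145 -2.962
v 3.696 3.51 -2.802
v 3.368 3.335 -3.938
v 3.793 3.323 -3.979
v 3.432 4.387 -3.57
v 3.856 4.375 -3.61
v 3.584 3.97 -4.098
v 4.198 4.121 -3.589
v 4.159 3.471 -3.817
v 3.926 3.716 -4.077
v 3.951 4.118 -3.937
v 4.232 3.979 -3.189
v 4.193 3.329 -3.417
v 4.016 3.343 -3.029
v 4.04 3.745 -2.888
v 4.327 3.721 -3.515
v 3.087 4.151 -3.483
v 3.048 3.501 -3.711
v 3.24 3.735 -4.012
v 3.264 4.137 -3.871
v 3.121 4.009 -3.083
v 3.082 3.359 -3.311
v 3.329 3.362 -2.963
v 3.354 3.764 -2.823
v 2.953 3.759 -3.385
v -0.436 -0.116 2.472
v -0.051 0.038 3.072
v -1.499 -0.769 4.209
v -1.884 -0.924 3.608
v -0.231 0.305 3.032
v -1.679 -0.502 4.168
v -0.452 0.488 2.88
v -1.901 -0.319 4.017
v -0.67 0.552 2.648
v -2.118 -0.255 3.784
v -0.842 0.483 2.38
v -2.29 -0.324 3.517
v -0.933 0.296 2.131
v -2.381 -0.511 3.268
v -0.926 0.027 1.95
v -2.374 -0.78 3.086
v -0.821 -0.271 1.871
v -2.269 -1.078 3.008
v -0.641 -0.538 1.912
v -2.089 -1.345 3.048
v -0.419 -0.721 2.063
v -1.868 -1.528 3.2
v -0.202 -0.785 2.296
v -1.65 -1.592 3.432
v -0.03 -0.716 2.563
v -1.478 -1.523 3.7
v 0.061 -0.529 2.812
v -1.387 -1.336 3.949
v 0.054 -0.26 2.994
v -1.394 -1.067 4.13
f 2 1 4
f 2 4 3
f 4 1 5
f 4 5 3
f 5 1 6
f 5 6 3
f 6 1 7
f 6 7 3
f 7 1 8
f 7 8 3
f 8 1 9
f 8 9 3
f 9 1 10
f 9 10 3
f 10 1 11
f 10 11 3
f 11 1 2
f 11 2 3
f 12 49 28
f 49 23 52
f 28 52 17
f 49 52 28
f 12 28 24
f 28 17 29
f 24 29 13
f 28 29 24
f 12 24 33
f 24 13 34
f 33 34 19
f 24 34 33
f 12 33 45
f 33 19 48
f 45 48 22
f 33 48 45
f 12 45 49
f 45 22 53
f 49 53 23
f 45 53 49
f 13 29 40
f 29 17 43
f 40 43 21
f 29 43 40
f 17 52 30
f 52 23 51
f 30 51 16
f 52 51 30
f 23 53 50
f 53 22 46
f 50 46 14
f 53 46 50
f 22 48 47
f 48 19 35
f 47 35 18
f 48 35 47
f 19 34 39
f 34 13 36
f 39 36 20
f 34 36 39
f 15 41 27
f 41 21 42
f 27 42 16
f 41 42 27
f 15 27 25
f 27 16 26
f 25 26 14
f 27 26 25
f 15 25 32
f 25 14 31
f 32 31 18
f 25 31 32
f 15 32 37
f 32 18 38
f 37 38 20
f 32 38 37
f 15 37 41
f 37 20 44
f 41 44 21
f 37 44 41
f 16 42 30
f 42 21 43
f 30 43 17
f 42 43 30
f 14 26 50
f 26 16 51
f 50 51 23
f 26 51 50
f 18 31 47
f 31 14 46
f 47 46 22
f 31 46 47
f 20 38 39
f 38 18 35
f 39 35 19
f 38 35 39
f 21 44 40
f 44 20 36
f 40 36 13
f 44 36 40
f 55 54 58
f 55 58 56
f 56 58 59
f 56 59 57
f 58 54 60
f 58 60 59
f 59 60 61
f 59 61 57
f 60 54 62
f 60 62 61
f 61 62 63
f 61 63 57
f 62 54 64
f 62 64 63
f 63 64 65
f 63 65 57
f 64 54 66
f 64 66 65
f 65 66 67
f 65 67 57
f 66 54 68
f 66 68 67
f 67 68 69
f 67 69 57
f 68 54 70
f 68 70 69
f 69 70 71
f 69 71 57
f 70 54 72
f 70 72 71
f 71 72 73
f 71 73 57
f 72 54 74
f 72 74 73
f 73 74 75
f 73 75 57
f 74 54 76
f 74 76 75
f 75 76 77
f 75 77 57
f 76 54 78
f 76 78 77
f 77 78 79
f 77 79 57
f 78 54 80
f 78 80 79
f 79 80 81
f 79 81 57
f 80 54 82
f 80 82 81
f 81 82 83
f 81 83 57
f 82 54 55
f 82 55 83
f 83 55 56
f 83 56 57



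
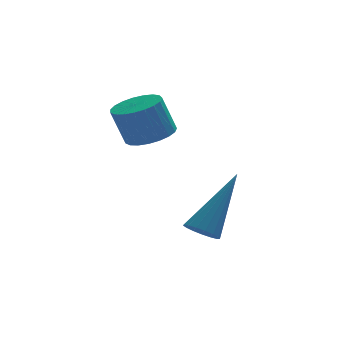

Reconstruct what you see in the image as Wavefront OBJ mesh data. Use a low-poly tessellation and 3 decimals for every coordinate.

v 0.006 1.435 -4.076
v 0.421 1.243 -4.28
v 1.114 2.185 -2.524
v 0.406 1.462 -4.375
v 0.3 1.675 -4.402
v 0.126 1.833 -4.354
v -0.075 1.899 -4.243
v -0.258 1.859 -4.093
v -0.38 1.722 -3.94
v -0.413 1.519 -3.818
v -0.351 1.296 -3.755
v -0.207 1.106 -3.766
v -0.014 0.99 -3.848
v 0.184 0.977 -3.982
v 0.341 1.068 -4.138
v -0.737 3.614 -1.544
v -0.206 4.024 -1.382
v -0.573 4.077 -0.314
v -1.103 3.666 -0.476
v -0.407 4.214 -1.46
v -0.774 4.267 -0.393
v -0.664 4.3 -1.553
v -1.031 4.353 -0.485
v -0.934 4.267 -1.644
v -1.301 4.32 -0.577
v -1.17 4.121 -1.718
v -1.537 4.174 -0.65
v -1.331 3.888 -1.762
v -1.698 3.94 -0.694
v -1.389 3.607 -1.768
v -1.756 3.659 -0.7
v -1.334 3.327 -1.735
v -1.701 3.38 -0.668
v -1.176 3.097 -1.669
v -1.543 3.15 -0.602
v -0.942 2.956 -1.582
v -1.309 3.009 -0.514
v -0.672 2.929 -1.488
v -1.039 2.982 -0.42
v -0.414 3.02 -1.403
v -0.781 3.073 -0.336
v -0.211 3.214 -1.343
v -0.578 3.267 -0.276
v -0.099 3.477 -1.318
v -0.466 3.53 -0.25
v -0.097 3.764 -1.331
v -0.464 3.816 -0.264
f 2 1 4
f 2 4 3
f 4 1 5
f 4 5 3
f 5 1 6
f 5 6 3
f 6 1 7
f 6 7 3
f 7 1 8
f 7 8 3
f 8 1 9
f 8 9 3
f 9 1 10
f 9 10 3
f 10 1 11
f 10 11 3
f 11 1 12
f 11 12 3
f 12 1 13
f 12 13 3
f 13 1 14
f 13 14 3
f 14 1 15
f 14 15 3
f 15 1 2
f 15 2 3
f 17 16 20
f 17 20 18
f 18 20 21
f 18 21 19
f 20 16 22
f 20 22 21
f 21 22 23
f 21 23 19
f 22 16 24
f 22 24 23
f 23 24 25
f 23 25 19
f 24 16 26
f 24 26 25
f 25 26 27
f 25 27 19
f 26 16 28
f 26 28 27
f 27 28 29
f 27 29 19
f 28 16 30
f 28 30 29
f 29 30 31
f 29 31 19
f 30 16 32
f 30 32 31
f 31 32 33
f 31 33 19
f 32 16 34
f 32 34 33
f 33 34 35
f 33 35 19
f 34 16 36
f 34 36 35
f 35 36 37
f 35 37 19
f 36 16 38
f 36 38 37
f 37 38 39
f 37 39 19
f 38 16 40
f 38 40 39
f 39 40 41
f 39 41 19
f 40 16 42
f 40 42 41
f 41 42 43
f 41 43 19
f 42 16 44
f 42 44 43
f 43 44 45
f 43 45 19
f 44 16 46
f 44 46 45
f 45 46 47
f 45 47 19
f 46 16 17
f 46 17 47
f 47 17 18
f 47 18 19



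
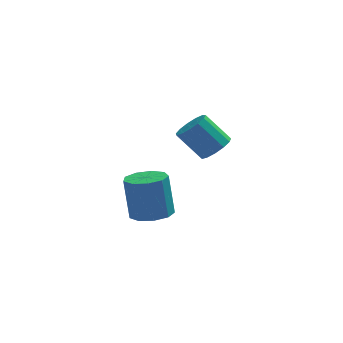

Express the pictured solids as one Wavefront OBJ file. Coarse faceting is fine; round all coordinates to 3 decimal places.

v -2.422 2.771 -3.16
v -1.534 2.684 -3.039
v -1.751 3.062 -1.179
v -2.638 3.149 -1.3
v -1.672 3.268 -3.174
v -1.888 3.646 -1.314
v -2.16 3.62 -3.302
v -2.377 3.998 -1.442
v -2.771 3.575 -3.364
v -2.988 3.953 -1.504
v -3.218 3.153 -3.33
v -3.435 3.531 -1.471
v -3.293 2.553 -3.217
v -3.51 2.931 -1.357
v -2.96 2.054 -3.077
v -3.176 2.432 -1.217
v -2.375 1.891 -2.975
v -2.591 2.269 -1.116
v -1.812 2.14 -2.96
v -2.028 2.518 -1.101
v -0.075 1.087 1.451
v 0.405 0.831 1.939
v -0.526 1.177 3.036
v -1.005 1.433 2.549
v 0.493 1.23 1.888
v -0.438 1.576 2.985
v 0.401 1.583 1.698
v -0.53 1.929 2.796
v 0.158 1.779 1.43
v -0.773 2.125 2.528
v -0.159 1.755 1.169
v -1.09 2.101 2.266
v -0.449 1.519 0.997
v -1.38 1.865 2.095
v -0.62 1.146 0.97
v -1.551 1.492 2.067
v -0.618 0.754 1.095
v -1.549 1.1 2.193
v -0.443 0.468 1.334
v -1.374 0.814 2.431
v -0.151 0.379 1.609
v -1.082 0.724 2.707
v 0.165 0.514 1.835
v -0.766 0.86 2.932
f 2 1 5
f 2 5 3
f 3 5 6
f 3 6 4
f 5 1 7
f 5 7 6
f 6 7 8
f 6 8 4
f 7 1 9
f 7 9 8
f 8 9 10
f 8 10 4
f 9 1 11
f 9 11 10
f 10 11 12
f 10 12 4
f 11 1 13
f 11 13 12
f 12 13 14
f 12 14 4
f 13 1 15
f 13 15 14
f 14 15 16
f 14 16 4
f 15 1 17
f 15 17 16
f 16 17 18
f 16 18 4
f 17 1 19
f 17 19 18
f 18 19 20
f 18 20 4
f 19 1 2
f 19 2 20
f 20 2 3
f 20 3 4
f 22 21 25
f 22 25 23
f 23 25 26
f 23 26 24
f 25 21 27
f 25 27 26
f 26 27 28
f 26 28 24
f 27 21 29
f 27 29 28
f 28 29 30
f 28 30 24
f 29 21 31
f 29 31 30
f 30 31 32
f 30 32 24
f 31 21 33
f 31 33 32
f 32 33 34
f 32 34 24
f 33 21 35
f 33 35 34
f 34 35 36
f 34 36 24
f 35 21 37
f 35 37 36
f 36 37 38
f 36 38 24
f 37 21 39
f 37 39 38
f 38 39 40
f 38 40 24
f 39 21 41
f 39 41 40
f 40 41 42
f 40 42 24
f 41 21 43
f 41 43 42
f 42 43 44
f 42 44 24
f 43 21 22
f 43 22 44
f 44 22 23
f 44 23 24



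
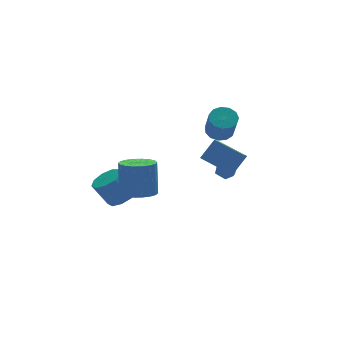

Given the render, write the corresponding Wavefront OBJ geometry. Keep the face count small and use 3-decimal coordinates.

v 3.121 -1.792 1.346
v 4.053 -1.562 2.447
v 1.995 -0.309 1.99
v 2.926 -0.079 3.09
v 3.534 -1.281 0.89
v 4.465 -1.051 1.99
v 2.407 0.202 1.533
v 3.339 0.432 2.634
v -2.939 -3.802 2.529
v -2.258 -4.529 2.692
v -2.06 -3.906 4.635
v -2.741 -3.178 4.471
v -2.004 -4.184 2.556
v -1.806 -3.56 4.499
v -1.936 -3.763 2.414
v -1.738 -3.139 4.357
v -2.067 -3.349 2.295
v -1.869 -2.726 4.238
v -2.37 -3.026 2.222
v -2.172 -2.402 4.165
v -2.786 -2.856 2.21
v -2.588 -2.232 4.152
v -3.232 -2.873 2.261
v -3.034 -2.25 4.203
v -3.62 -3.074 2.365
v -3.422 -2.451 4.308
v -3.874 -3.42 2.501
v -3.676 -2.796 4.444
v -3.942 -3.841 2.643
v -3.744 -3.217 4.586
v -3.811 -4.254 2.762
v -3.613 -3.631 4.705
v -3.508 -4.578 2.835
v -3.31 -3.954 4.778
v -3.092 -4.748 2.848
v -2.894 -4.124 4.79
v -2.646 -4.73 2.797
v -2.448 -4.107 4.739
v -2.796 -0.965 0.478
v -1.96 -0.789 0.892
v -2.727 -0.398 2.276
v -3.564 -0.575 1.862
v -2.188 -0.248 0.613
v -2.955 0.142 1.997
v -2.701 -0.043 0.271
v -3.468 0.347 1.655
v -3.259 -0.27 0.025
v -4.026 0.121 1.409
v -3.6 -0.822 -0.008
v -4.367 -0.431 1.376
v -3.565 -1.441 0.186
v -4.332 -1.05 1.57
v -3.171 -1.838 0.516
v -3.938 -1.447 1.901
v -2.601 -1.826 0.829
v -3.368 -1.436 2.213
v -2.123 -1.412 0.977
v -2.89 -1.021 2.361
v 3.137 0.245 0.119
v 3.504 0.632 0.563
v 3.876 -0.592 0.237
v 4.243 -0.205 0.681
v 3.618 -0.444 0.864
v 3.161 0.073 0.791
v 4.219 -0.033 0.009
v 3.762 0.484 -0.064
v 4.173 0.46 0.495
v 3.801 0.206 1.023
v 3.579 -0.166 -0.223
v 3.207 -0.42 0.305
v 3.856 1.339 2.885
v 4.662 1.484 3.074
v 4.469 0.506 4.644
v 3.664 0.361 4.455
v 4.414 1.839 3.265
v 4.222 0.861 4.835
v 3.989 2.036 3.335
v 3.797 1.057 4.905
v 3.522 2.011 3.263
v 3.33 1.032 4.833
v 3.161 1.773 3.07
v 2.969 0.794 4.64
v 3.021 1.397 2.819
v 2.828 0.419 4.389
v 3.146 1.003 2.588
v 2.953 0.025 4.158
v 3.496 0.716 2.452
v 3.304 -0.263 4.022
v 3.961 0.626 2.453
v 3.769 -0.352 4.023
v 4.393 0.763 2.592
v 4.2 -0.215 4.162
v 4.654 1.083 2.823
v 4.461 0.104 4.393
f 2 4 1
f 5 2 1
f 1 4 3
f 3 5 1
f 2 8 4
f 6 2 5
f 6 8 2
f 4 8 3
f 7 5 3
f 3 8 7
f 7 6 5
f 8 6 7
f 10 9 13
f 10 13 11
f 11 13 14
f 11 14 12
f 13 9 15
f 13 15 14
f 14 15 16
f 14 16 12
f 15 9 17
f 15 17 16
f 16 17 18
f 16 18 12
f 17 9 19
f 17 19 18
f 18 19 20
f 18 20 12
f 19 9 21
f 19 21 20
f 20 21 22
f 20 22 12
f 21 9 23
f 21 23 22
f 22 23 24
f 22 24 12
f 23 9 25
f 23 25 24
f 24 25 26
f 24 26 12
f 25 9 27
f 25 27 26
f 26 27 28
f 26 28 12
f 27 9 29
f 27 29 28
f 28 29 30
f 28 30 12
f 29 9 31
f 29 31 30
f 30 31 32
f 30 32 12
f 31 9 33
f 31 33 32
f 32 33 34
f 32 34 12
f 33 9 35
f 33 35 34
f 34 35 36
f 34 36 12
f 35 9 37
f 35 37 36
f 36 37 38
f 36 38 12
f 37 9 10
f 37 10 38
f 38 10 11
f 38 11 12
f 40 39 43
f 40 43 41
f 41 43 44
f 41 44 42
f 43 39 45
f 43 45 44
f 44 45 46
f 44 46 42
f 45 39 47
f 45 47 46
f 46 47 48
f 46 48 42
f 47 39 49
f 47 49 48
f 48 49 50
f 48 50 42
f 49 39 51
f 49 51 50
f 50 51 52
f 50 52 42
f 51 39 53
f 51 53 52
f 52 53 54
f 52 54 42
f 53 39 55
f 53 55 54
f 54 55 56
f 54 56 42
f 55 39 57
f 55 57 56
f 56 57 58
f 56 58 42
f 57 39 40
f 57 40 58
f 58 40 41
f 58 41 42
f 59 70 64
f 59 64 60
f 59 60 66
f 59 66 69
f 59 69 70
f 60 64 68
f 64 70 63
f 70 69 61
f 69 66 65
f 66 60 67
f 62 68 63
f 62 63 61
f 62 61 65
f 62 65 67
f 62 67 68
f 63 68 64
f 61 63 70
f 65 61 69
f 67 65 66
f 68 67 60
f 72 71 75
f 72 75 73
f 73 75 76
f 73 76 74
f 75 71 77
f 75 77 76
f 76 77 78
f 76 78 74
f 77 71 79
f 77 79 78
f 78 79 80
f 78 80 74
f 79 71 81
f 79 81 80
f 80 81 82
f 80 82 74
f 81 71 83
f 81 83 82
f 82 83 84
f 82 84 74
f 83 71 85
f 83 85 84
f 84 85 86
f 84 86 74
f 85 71 87
f 85 87 86
f 86 87 88
f 86 88 74
f 87 71 89
f 87 89 88
f 88 89 90
f 88 90 74
f 89 71 91
f 89 91 90
f 90 91 92
f 90 92 74
f 91 71 93
f 91 93 92
f 92 93 94
f 92 94 74
f 93 71 72
f 93 72 94
f 94 72 73
f 94 73 74



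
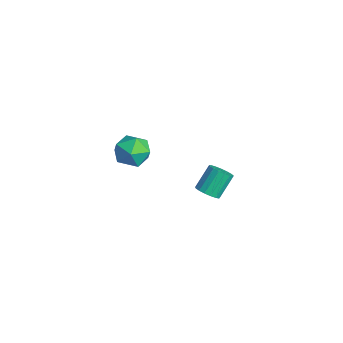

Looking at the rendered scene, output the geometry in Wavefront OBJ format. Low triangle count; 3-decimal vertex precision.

v 2.929 -0.905 2.901
v 3.908 -1.102 2.871
v 2.612 -2.398 2.369
v 3.591 -2.595 2.339
v 3.132 -2.477 3.218
v 3.328 -1.554 3.547
v 3.192 -1.946 1.693
v 3.388 -1.023 2.022
v 4.071 -1.745 2.124
v 4.033 -2.074 3.067
v 2.487 -1.426 2.173
v 2.449 -1.755 3.116
v 0.725 2.975 -4.038
v 1.384 3.158 -3.944
v 0.974 4.048 -2.808
v 0.315 3.865 -2.902
v 1.27 3.381 -4.159
v 0.86 4.271 -3.024
v 1.031 3.51 -4.347
v 0.621 4.401 -3.212
v 0.722 3.517 -4.464
v 0.312 4.408 -3.329
v 0.414 3.4 -4.483
v 0.004 4.29 -3.348
v 0.177 3.186 -4.401
v -0.233 4.076 -3.265
v 0.066 2.923 -4.235
v -0.344 3.813 -3.099
v 0.105 2.672 -4.024
v -0.305 3.562 -2.888
v 0.287 2.49 -3.816
v -0.123 3.38 -2.68
v 0.569 2.42 -3.659
v 0.159 3.31 -2.523
v 0.886 2.476 -3.589
v 0.476 3.367 -2.453
v 1.167 2.647 -3.621
v 0.757 3.538 -2.486
v 1.346 2.893 -3.749
v 0.937 3.783 -2.614
f 1 12 6
f 1 6 2
f 1 2 8
f 1 8 11
f 1 11 12
f 2 6 10
f 6 12 5
f 12 11 3
f 11 8 7
f 8 2 9
f 4 10 5
f 4 5 3
f 4 3 7
f 4 7 9
f 4 9 10
f 5 10 6
f 3 5 12
f 7 3 11
f 9 7 8
f 10 9 2
f 14 13 17
f 14 17 15
f 15 17 18
f 15 18 16
f 17 13 19
f 17 19 18
f 18 19 20
f 18 20 16
f 19 13 21
f 19 21 20
f 20 21 22
f 20 22 16
f 21 13 23
f 21 23 22
f 22 23 24
f 22 24 16
f 23 13 25
f 23 25 24
f 24 25 26
f 24 26 16
f 25 13 27
f 25 27 26
f 26 27 28
f 26 28 16
f 27 13 29
f 27 29 28
f 28 29 30
f 28 30 16
f 29 13 31
f 29 31 30
f 30 31 32
f 30 32 16
f 31 13 33
f 31 33 32
f 32 33 34
f 32 34 16
f 33 13 35
f 33 35 34
f 34 35 36
f 34 36 16
f 35 13 37
f 35 37 36
f 36 37 38
f 36 38 16
f 37 13 39
f 37 39 38
f 38 39 40
f 38 40 16
f 39 13 14
f 39 14 40
f 40 14 15
f 40 15 16



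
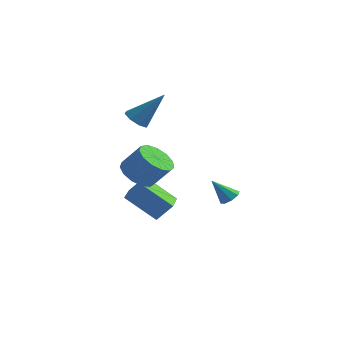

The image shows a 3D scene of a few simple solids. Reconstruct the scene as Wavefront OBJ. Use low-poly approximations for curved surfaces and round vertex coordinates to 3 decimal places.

v -1.997 1.383 2.858
v -1.555 0.83 2.727
v -0.803 1.957 4.462
v -1.409 1.286 2.455
v -1.607 1.799 2.419
v -2.034 2.068 2.64
v -2.439 1.936 2.989
v -2.586 1.48 3.262
v -2.387 0.967 3.298
v -1.961 0.698 3.077
v 3.478 0.242 -0.778
v 3.939 0.119 -0.505
v 2.742 -0.162 0.278
v 3.814 0.516 -0.44
v 3.492 0.752 -0.573
v 3.162 0.69 -0.827
v 3.017 0.366 -1.052
v 3.142 -0.031 -1.117
v 3.464 -0.268 -0.984
v 3.794 -0.205 -0.73
v -0.755 -0.771 0.27
v -0.061 -0.405 -0.349
v 0.87 -0.243 0.79
v 0.175 -0.609 1.41
v -0.36 0.037 -0.167
v 0.571 0.198 0.972
v -0.785 0.222 0.154
v 0.146 0.383 1.293
v -1.2 0.092 0.511
v -0.269 0.253 1.651
v -1.474 -0.312 0.793
v -0.543 -0.15 1.932
v -1.52 -0.862 0.908
v -0.589 -0.7 2.047
v -1.323 -1.382 0.821
v -0.393 -1.221 1.96
v -0.946 -1.709 0.559
v -0.015 -1.547 1.699
v -0.509 -1.738 0.206
v 0.422 -1.576 1.345
v -0.149 -1.459 -0.127
v 0.782 -1.298 1.012
v 0.018 -0.962 -0.334
v 0.949 -0.801 0.805
v -0.44 0.46 -3.06
v -1.911 0.025 -1.745
v -1.046 1.985 -3.234
v -2.517 1.55 -1.92
v 0.237 0.83 -2.18
v -1.234 0.395 -0.866
v -0.369 2.355 -2.355
v -1.84 1.92 -1.04
f 2 1 4
f 2 4 3
f 4 1 5
f 4 5 3
f 5 1 6
f 5 6 3
f 6 1 7
f 6 7 3
f 7 1 8
f 7 8 3
f 8 1 9
f 8 9 3
f 9 1 10
f 9 10 3
f 10 1 2
f 10 2 3
f 12 11 14
f 12 14 13
f 14 11 15
f 14 15 13
f 15 11 16
f 15 16 13
f 16 11 17
f 16 17 13
f 17 11 18
f 17 18 13
f 18 11 19
f 18 19 13
f 19 11 20
f 19 20 13
f 20 11 12
f 20 12 13
f 22 21 25
f 22 25 23
f 23 25 26
f 23 26 24
f 25 21 27
f 25 27 26
f 26 27 28
f 26 28 24
f 27 21 29
f 27 29 28
f 28 29 30
f 28 30 24
f 29 21 31
f 29 31 30
f 30 31 32
f 30 32 24
f 31 21 33
f 31 33 32
f 32 33 34
f 32 34 24
f 33 21 35
f 33 35 34
f 34 35 36
f 34 36 24
f 35 21 37
f 35 37 36
f 36 37 38
f 36 38 24
f 37 21 39
f 37 39 38
f 38 39 40
f 38 40 24
f 39 21 41
f 39 41 40
f 40 41 42
f 40 42 24
f 41 21 43
f 41 43 42
f 42 43 44
f 42 44 24
f 43 21 22
f 43 22 44
f 44 22 23
f 44 23 24
f 46 48 45
f 49 46 45
f 45 48 47
f 47 49 45
f 46 52 48
f 50 46 49
f 50 52 46
f 48 52 47
f 51 49 47
f 47 52 51
f 51 50 49
f 52 50 51



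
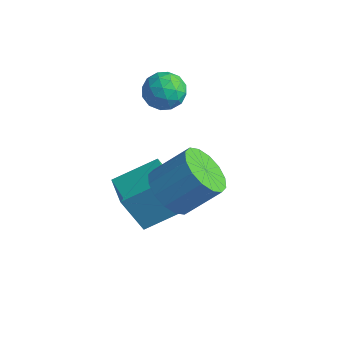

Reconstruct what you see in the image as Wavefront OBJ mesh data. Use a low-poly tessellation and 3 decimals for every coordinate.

v -0.383 3.847 2.757
v 0.293 3.773 3.288
v -0.653 2.487 2.912
v 0.023 2.413 3.443
v -0.675 2.854 3.692
v -0.509 3.694 3.596
v 0.149 2.566 2.604
v 0.315 3.406 2.508
v 0.621 2.982 3.193
v 0.112 3.16 3.866
v -0.472 3.1 2.334
v -0.981 3.278 3.007
v -0.021 3.929 3.009
v -0.339 2.331 3.191
v -0.749 2.589 3.338
v -0.352 2.546 3.65
v -0.492 3.883 3.19
v -0.095 3.84 3.502
v -0.664 3.299 3.74
v -0.265 2.42 2.698
v 0.132 2.377 3.01
v -0.008 3.714 2.55
v 0.389 3.671 2.862
v 0.304 2.961 2.46
v 0.569 3.421 3.265
v 0.41 2.622 3.356
v 0.484 2.711 2.863
v 0.582 3.205 2.806
v 0.269 3.526 3.66
v 0.111 2.726 3.752
v -0.299 2.985 3.898
v -0.201 3.479 3.842
v 0.463 3.06 3.605
v -0.471 3.534 2.448
v -0.629 2.734 2.54
v -0.159 2.781 2.358
v -0.061 3.275 2.302
v -0.77 3.638 2.844
v -0.929 2.839 2.935
v -0.942 3.055 3.394
v -0.844 3.549 3.337
v -0.823 3.2 2.595
v 1.421 0.268 -1.917
v 0.889 -0.337 -0.108
v 0.28 1.003 -2.006
v -0.252 0.399 -0.198
v 2.312 1.741 -1.162
v 1.78 1.137 0.646
v 1.171 2.477 -1.252
v 0.639 1.872 0.557
v 2.589 0.32 1.226
v 3.437 -0.286 1.102
v 4.28 0.654 2.269
v 3.431 1.26 2.394
v 3.495 0.114 0.738
v 4.338 1.054 1.905
v 3.31 0.569 0.505
v 4.153 1.509 1.673
v 2.932 0.957 0.465
v 3.775 1.897 1.633
v 2.461 1.174 0.63
v 3.304 2.115 1.797
v 2.025 1.163 0.954
v 2.868 2.103 2.121
v 1.74 0.926 1.351
v 2.583 1.866 2.518
v 1.682 0.526 1.715
v 2.525 1.466 2.882
v 1.867 0.071 1.947
v 2.71 1.011 3.115
v 2.245 -0.317 1.987
v 3.088 0.623 3.155
v 2.716 -0.535 1.823
v 3.559 0.406 2.99
v 3.152 -0.523 1.499
v 3.995 0.417 2.666
f 1 38 17
f 38 12 41
f 17 41 6
f 38 41 17
f 1 17 13
f 17 6 18
f 13 18 2
f 17 18 13
f 1 13 22
f 13 2 23
f 22 23 8
f 13 23 22
f 1 22 34
f 22 8 37
f 34 37 11
f 22 37 34
f 1 34 38
f 34 11 42
f 38 42 12
f 34 42 38
f 2 18 29
f 18 6 32
f 29 32 10
f 18 32 29
f 6 41 19
f 41 12 40
f 19 40 5
f 41 40 19
f 12 42 39
f 42 11 35
f 39 35 3
f 42 35 39
f 11 37 36
f 37 8 24
f 36 24 7
f 37 24 36
f 8 23 28
f 23 2 25
f 28 25 9
f 23 25 28
f 4 30 16
f 30 10 31
f 16 31 5
f 30 31 16
f 4 16 14
f 16 5 15
f 14 15 3
f 16 15 14
f 4 14 21
f 14 3 20
f 21 20 7
f 14 20 21
f 4 21 26
f 21 7 27
f 26 27 9
f 21 27 26
f 4 26 30
f 26 9 33
f 30 33 10
f 26 33 30
f 5 31 19
f 31 10 32
f 19 32 6
f 31 32 19
f 3 15 39
f 15 5 40
f 39 40 12
f 15 40 39
f 7 20 36
f 20 3 35
f 36 35 11
f 20 35 36
f 9 27 28
f 27 7 24
f 28 24 8
f 27 24 28
f 10 33 29
f 33 9 25
f 29 25 2
f 33 25 29
f 44 46 43
f 47 44 43
f 43 46 45
f 45 47 43
f 44 50 46
f 48 44 47
f 48 50 44
f 46 50 45
f 49 47 45
f 45 50 49
f 49 48 47
f 50 48 49
f 52 51 55
f 52 55 53
f 53 55 56
f 53 56 54
f 55 51 57
f 55 57 56
f 56 57 58
f 56 58 54
f 57 51 59
f 57 59 58
f 58 59 60
f 58 60 54
f 59 51 61
f 59 61 60
f 60 61 62
f 60 62 54
f 61 51 63
f 61 63 62
f 62 63 64
f 62 64 54
f 63 51 65
f 63 65 64
f 64 65 66
f 64 66 54
f 65 51 67
f 65 67 66
f 66 67 68
f 66 68 54
f 67 51 69
f 67 69 68
f 68 69 70
f 68 70 54
f 69 51 71
f 69 71 70
f 70 71 72
f 70 72 54
f 71 51 73
f 71 73 72
f 72 73 74
f 72 74 54
f 73 51 75
f 73 75 74
f 74 75 76
f 74 76 54
f 75 51 52
f 75 52 76
f 76 52 53
f 76 53 54



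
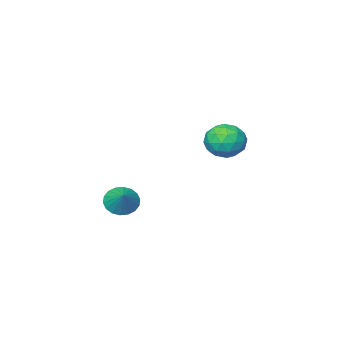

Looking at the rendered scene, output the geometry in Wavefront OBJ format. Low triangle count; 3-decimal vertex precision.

v 3.601 -0.696 -0.51
v 4.183 -1.238 -0.274
v 4.099 0.196 0.31
v 4.343 -1.065 -0.558
v 4.355 -0.819 -0.834
v 4.219 -0.549 -1.045
v 3.96 -0.308 -1.15
v 3.63 -0.143 -1.129
v 3.294 -0.088 -0.985
v 3.019 -0.154 -0.747
v 2.859 -0.327 -0.462
v 2.847 -0.573 -0.187
v 2.984 -0.843 0.025
v 3.243 -1.084 0.13
v 3.573 -1.249 0.108
v 3.908 -1.304 -0.036
v -2.336 0.128 1.554
v -1.863 -0.192 2.463
v -2.617 -1.528 1.117
v -2.144 -1.848 2.026
v -3.093 -1.349 2.062
v -2.919 -0.326 2.332
v -1.561 -1.394 1.248
v -1.387 -0.371 1.518
v -1.384 -1.133 2.274
v -2.331 -1.105 2.776
v -2.149 -0.615 0.804
v -3.096 -0.587 1.306
v -2.075 0.113 2.047
v -2.405 -1.833 1.533
v -2.963 -1.54 1.554
v -2.685 -1.728 2.088
v -2.696 0.035 1.97
v -2.418 -0.153 2.504
v -3.141 -0.833 2.268
v -2.062 -1.567 1.076
v -1.784 -1.755 1.61
v -1.795 0.008 1.492
v -1.517 -0.18 2.026
v -1.339 -0.887 1.312
v -1.516 -0.628 2.469
v -1.681 -1.601 2.213
v -1.338 -1.334 1.756
v -1.236 -0.733 1.915
v -2.072 -0.611 2.765
v -2.237 -1.584 2.508
v -2.795 -1.291 2.529
v -2.693 -0.69 2.688
v -1.791 -1.164 2.654
v -2.243 -0.136 1.072
v -2.408 -1.109 0.815
v -1.787 -1.03 0.892
v -1.685 -0.429 1.051
v -2.799 -0.119 1.367
v -2.964 -1.092 1.111
v -3.244 -0.987 1.665
v -3.142 -0.386 1.824
v -2.689 -0.556 0.926
f 2 1 4
f 2 4 3
f 4 1 5
f 4 5 3
f 5 1 6
f 5 6 3
f 6 1 7
f 6 7 3
f 7 1 8
f 7 8 3
f 8 1 9
f 8 9 3
f 9 1 10
f 9 10 3
f 10 1 11
f 10 11 3
f 11 1 12
f 11 12 3
f 12 1 13
f 12 13 3
f 13 1 14
f 13 14 3
f 14 1 15
f 14 15 3
f 15 1 16
f 15 16 3
f 16 1 2
f 16 2 3
f 17 54 33
f 54 28 57
f 33 57 22
f 54 57 33
f 17 33 29
f 33 22 34
f 29 34 18
f 33 34 29
f 17 29 38
f 29 18 39
f 38 39 24
f 29 39 38
f 17 38 50
f 38 24 53
f 50 53 27
f 38 53 50
f 17 50 54
f 50 27 58
f 54 58 28
f 50 58 54
f 18 34 45
f 34 22 48
f 45 48 26
f 34 48 45
f 22 57 35
f 57 28 56
f 35 56 21
f 57 56 35
f 28 58 55
f 58 27 51
f 55 51 19
f 58 51 55
f 27 53 52
f 53 24 40
f 52 40 23
f 53 40 52
f 24 39 44
f 39 18 41
f 44 41 25
f 39 41 44
f 20 46 32
f 46 26 47
f 32 47 21
f 46 47 32
f 20 32 30
f 32 21 31
f 30 31 19
f 32 31 30
f 20 30 37
f 30 19 36
f 37 36 23
f 30 36 37
f 20 37 42
f 37 23 43
f 42 43 25
f 37 43 42
f 20 42 46
f 42 25 49
f 46 49 26
f 42 49 46
f 21 47 35
f 47 26 48
f 35 48 22
f 47 48 35
f 19 31 55
f 31 21 56
f 55 56 28
f 31 56 55
f 23 36 52
f 36 19 51
f 52 51 27
f 36 51 52
f 25 43 44
f 43 23 40
f 44 40 24
f 43 40 44
f 26 49 45
f 49 25 41
f 45 41 18
f 49 41 45



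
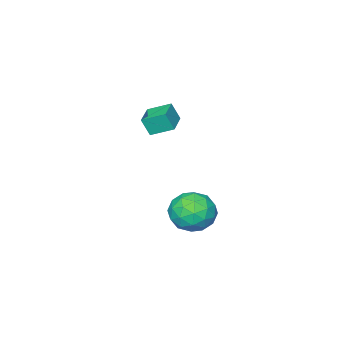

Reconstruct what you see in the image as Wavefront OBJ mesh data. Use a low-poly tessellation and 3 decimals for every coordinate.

v 0.95 4.021 -4.117
v 1.742 3.767 -3.713
v 0.178 3.313 -3.047
v 0.97 3.059 -2.643
v 0.714 3.948 -2.64
v 1.191 4.386 -3.302
v 0.729 2.694 -3.458
v 1.206 3.132 -4.12
v 1.606 2.947 -3.306
v 1.597 3.722 -2.8
v 0.323 3.358 -3.96
v 0.314 4.133 -3.454
v 1.414 3.956 -4.009
v 0.506 3.124 -2.751
v 0.355 3.647 -2.75
v 0.821 3.497 -2.512
v 1.09 4.32 -3.767
v 1.556 4.17 -3.53
v 0.951 4.277 -2.899
v 0.364 2.91 -3.23
v 0.83 2.76 -2.993
v 1.099 3.583 -4.248
v 1.565 3.433 -4.01
v 0.969 2.803 -3.861
v 1.8 3.325 -3.532
v 1.346 2.909 -2.903
v 1.204 2.695 -3.383
v 1.485 2.952 -3.771
v 1.794 3.78 -3.235
v 1.34 3.364 -2.606
v 1.189 3.887 -2.604
v 1.47 4.144 -2.993
v 1.714 3.299 -2.996
v 0.58 3.716 -4.154
v 0.126 3.3 -3.525
v 0.45 2.936 -3.767
v 0.731 3.193 -4.156
v 0.574 4.171 -3.857
v 0.12 3.755 -3.228
v 0.435 4.128 -2.989
v 0.716 4.385 -3.377
v 0.206 3.781 -3.764
v -2.358 -0.633 -1.494
v -2.151 -0.898 -0.736
v -1.48 -0.006 -1.515
v -1.272 -0.271 -0.756
v -1.828 -1.389 -1.904
v -1.62 -1.654 -1.145
v -0.949 -0.762 -1.924
v -0.742 -1.027 -1.166
f 1 38 17
f 38 12 41
f 17 41 6
f 38 41 17
f 1 17 13
f 17 6 18
f 13 18 2
f 17 18 13
f 1 13 22
f 13 2 23
f 22 23 8
f 13 23 22
f 1 22 34
f 22 8 37
f 34 37 11
f 22 37 34
f 1 34 38
f 34 11 42
f 38 42 12
f 34 42 38
f 2 18 29
f 18 6 32
f 29 32 10
f 18 32 29
f 6 41 19
f 41 12 40
f 19 40 5
f 41 40 19
f 12 42 39
f 42 11 35
f 39 35 3
f 42 35 39
f 11 37 36
f 37 8 24
f 36 24 7
f 37 24 36
f 8 23 28
f 23 2 25
f 28 25 9
f 23 25 28
f 4 30 16
f 30 10 31
f 16 31 5
f 30 31 16
f 4 16 14
f 16 5 15
f 14 15 3
f 16 15 14
f 4 14 21
f 14 3 20
f 21 20 7
f 14 20 21
f 4 21 26
f 21 7 27
f 26 27 9
f 21 27 26
f 4 26 30
f 26 9 33
f 30 33 10
f 26 33 30
f 5 31 19
f 31 10 32
f 19 32 6
f 31 32 19
f 3 15 39
f 15 5 40
f 39 40 12
f 15 40 39
f 7 20 36
f 20 3 35
f 36 35 11
f 20 35 36
f 9 27 28
f 27 7 24
f 28 24 8
f 27 24 28
f 10 33 29
f 33 9 25
f 29 25 2
f 33 25 29
f 44 46 43
f 47 44 43
f 43 46 45
f 45 47 43
f 44 50 46
f 48 44 47
f 48 50 44
f 46 50 45
f 49 47 45
f 45 50 49
f 49 48 47
f 50 48 49



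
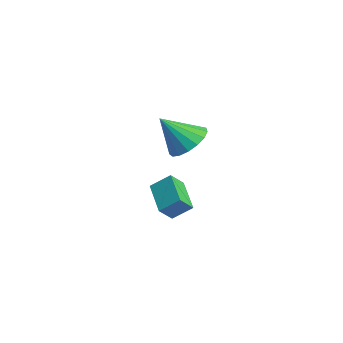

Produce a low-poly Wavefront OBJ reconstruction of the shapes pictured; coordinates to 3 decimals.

v 0.122 3.725 2.944
v 0.529 4.426 3.626
v -0.262 2.575 4.356
v 0.039 4.555 3.598
v -0.432 4.493 3.42
v -0.776 4.256 3.133
v -0.914 3.896 2.802
v -0.816 3.497 2.505
v -0.502 3.151 2.308
v -0.045 2.935 2.256
v 0.45 2.901 2.363
v 0.869 3.055 2.603
v 1.118 3.363 2.92
v 1.138 3.753 3.244
v 0.926 4.137 3.499
v -3.451 3.229 -1.52
v -3.094 4.086 -0.808
v -3.65 3.916 -2.247
v -3.294 4.773 -1.535
v -1.726 3.047 -2.165
v -1.37 3.904 -1.453
v -1.926 3.734 -2.892
v -1.569 4.591 -2.18
f 2 1 4
f 2 4 3
f 4 1 5
f 4 5 3
f 5 1 6
f 5 6 3
f 6 1 7
f 6 7 3
f 7 1 8
f 7 8 3
f 8 1 9
f 8 9 3
f 9 1 10
f 9 10 3
f 10 1 11
f 10 11 3
f 11 1 12
f 11 12 3
f 12 1 13
f 12 13 3
f 13 1 14
f 13 14 3
f 14 1 15
f 14 15 3
f 15 1 2
f 15 2 3
f 17 19 16
f 20 17 16
f 16 19 18
f 18 20 16
f 17 23 19
f 21 17 20
f 21 23 17
f 19 23 18
f 22 20 18
f 18 23 22
f 22 21 20
f 23 21 22



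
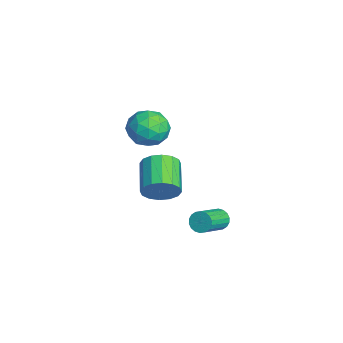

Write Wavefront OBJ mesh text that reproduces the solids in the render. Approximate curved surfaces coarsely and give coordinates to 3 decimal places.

v -1.75 0.227 -2.176
v -1.375 0.686 -1.472
v -2.975 0.932 -0.781
v -3.35 0.473 -1.484
v -1.466 1.018 -1.801
v -3.066 1.264 -1.11
v -1.634 1.138 -2.23
v -3.233 1.384 -1.539
v -1.832 1.014 -2.645
v -3.432 1.26 -1.954
v -2.008 0.679 -2.934
v -3.608 0.925 -2.243
v -2.116 0.223 -3.02
v -3.715 0.469 -2.329
v -2.125 -0.232 -2.879
v -3.725 0.014 -2.188
v -2.034 -0.564 -2.55
v -3.634 -0.318 -1.859
v -1.867 -0.684 -2.121
v -3.466 -0.438 -1.43
v -1.668 -0.56 -1.706
v -3.268 -0.314 -1.015
v -1.492 -0.225 -1.417
v -3.092 0.021 -0.726
v -1.385 0.231 -1.331
v -2.984 0.477 -0.64
v -0.675 2.589 -3.546
v -0.271 2.721 -3.926
v 0.76 1.723 -3.173
v 0.355 1.591 -2.794
v -0.236 2.894 -3.744
v 0.795 1.896 -2.991
v -0.288 3.007 -3.522
v 0.742 2.009 -2.77
v -0.417 3.037 -3.306
v 0.613 2.039 -2.553
v -0.597 2.978 -3.137
v 0.433 1.98 -2.385
v -0.793 2.842 -3.049
v 0.238 1.845 -2.297
v -0.965 2.656 -3.06
v 0.066 1.659 -2.307
v -1.08 2.457 -3.167
v -0.049 1.459 -2.414
v -1.115 2.284 -3.349
v -0.084 1.286 -2.596
v -1.062 2.171 -3.57
v -0.032 1.173 -2.818
v -0.933 2.141 -3.787
v 0.097 1.143 -3.034
v -0.753 2.2 -3.955
v 0.277 1.202 -3.203
v -0.558 2.335 -4.043
v 0.473 1.338 -3.291
v -0.386 2.521 -4.033
v 0.645 1.524 -3.28
v -1.901 0.124 1.621
v -0.892 -0.015 1.585
v -1.968 -0.725 3.035
v -0.959 -0.864 2.999
v -1.339 0.067 3.171
v -1.298 0.591 2.298
v -1.562 -1.331 2.322
v -1.521 -0.807 1.449
v -0.682 -0.914 2.019
v -0.544 -0.051 2.544
v -2.316 -0.689 2.076
v -2.178 0.174 2.601
v -1.391 0.129 1.479
v -1.469 -0.869 3.141
v -1.693 -0.322 3.242
v -1.1 -0.404 3.221
v -1.629 0.485 1.898
v -1.036 0.403 1.877
v -1.299 0.451 2.809
v -1.824 -1.143 2.743
v -1.231 -1.225 2.722
v -1.76 -0.336 1.399
v -1.167 -0.418 1.378
v -1.561 -1.191 1.811
v -0.674 -0.482 1.713
v -0.713 -0.98 2.544
v -1.068 -1.255 2.146
v -1.044 -0.947 1.632
v -0.593 0.026 2.021
v -0.632 -0.473 2.852
v -0.856 0.074 2.954
v -0.832 0.382 2.44
v -0.47 -0.502 2.276
v -2.228 -0.267 1.768
v -2.267 -0.766 2.599
v -2.028 -1.122 2.18
v -2.004 -0.814 1.666
v -2.147 0.24 2.076
v -2.186 -0.258 2.907
v -1.816 0.207 2.988
v -1.792 0.515 2.474
v -2.39 -0.238 2.344
f 2 1 5
f 2 5 3
f 3 5 6
f 3 6 4
f 5 1 7
f 5 7 6
f 6 7 8
f 6 8 4
f 7 1 9
f 7 9 8
f 8 9 10
f 8 10 4
f 9 1 11
f 9 11 10
f 10 11 12
f 10 12 4
f 11 1 13
f 11 13 12
f 12 13 14
f 12 14 4
f 13 1 15
f 13 15 14
f 14 15 16
f 14 16 4
f 15 1 17
f 15 17 16
f 16 17 18
f 16 18 4
f 17 1 19
f 17 19 18
f 18 19 20
f 18 20 4
f 19 1 21
f 19 21 20
f 20 21 22
f 20 22 4
f 21 1 23
f 21 23 22
f 22 23 24
f 22 24 4
f 23 1 25
f 23 25 24
f 24 25 26
f 24 26 4
f 25 1 2
f 25 2 26
f 26 2 3
f 26 3 4
f 28 27 31
f 28 31 29
f 29 31 32
f 29 32 30
f 31 27 33
f 31 33 32
f 32 33 34
f 32 34 30
f 33 27 35
f 33 35 34
f 34 35 36
f 34 36 30
f 35 27 37
f 35 37 36
f 36 37 38
f 36 38 30
f 37 27 39
f 37 39 38
f 38 39 40
f 38 40 30
f 39 27 41
f 39 41 40
f 40 41 42
f 40 42 30
f 41 27 43
f 41 43 42
f 42 43 44
f 42 44 30
f 43 27 45
f 43 45 44
f 44 45 46
f 44 46 30
f 45 27 47
f 45 47 46
f 46 47 48
f 46 48 30
f 47 27 49
f 47 49 48
f 48 49 50
f 48 50 30
f 49 27 51
f 49 51 50
f 50 51 52
f 50 52 30
f 51 27 53
f 51 53 52
f 52 53 54
f 52 54 30
f 53 27 55
f 53 55 54
f 54 55 56
f 54 56 30
f 55 27 28
f 55 28 56
f 56 28 29
f 56 29 30
f 57 94 73
f 94 68 97
f 73 97 62
f 94 97 73
f 57 73 69
f 73 62 74
f 69 74 58
f 73 74 69
f 57 69 78
f 69 58 79
f 78 79 64
f 69 79 78
f 57 78 90
f 78 64 93
f 90 93 67
f 78 93 90
f 57 90 94
f 90 67 98
f 94 98 68
f 90 98 94
f 58 74 85
f 74 62 88
f 85 88 66
f 74 88 85
f 62 97 75
f 97 68 96
f 75 96 61
f 97 96 75
f 68 98 95
f 98 67 91
f 95 91 59
f 98 91 95
f 67 93 92
f 93 64 80
f 92 80 63
f 93 80 92
f 64 79 84
f 79 58 81
f 84 81 65
f 79 81 84
f 60 86 72
f 86 66 87
f 72 87 61
f 86 87 72
f 60 72 70
f 72 61 71
f 70 71 59
f 72 71 70
f 60 70 77
f 70 59 76
f 77 76 63
f 70 76 77
f 60 77 82
f 77 63 83
f 82 83 65
f 77 83 82
f 60 82 86
f 82 65 89
f 86 89 66
f 82 89 86
f 61 87 75
f 87 66 88
f 75 88 62
f 87 88 75
f 59 71 95
f 71 61 96
f 95 96 68
f 71 96 95
f 63 76 92
f 76 59 91
f 92 91 67
f 76 91 92
f 65 83 84
f 83 63 80
f 84 80 64
f 83 80 84
f 66 89 85
f 89 65 81
f 85 81 58
f 89 81 85

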